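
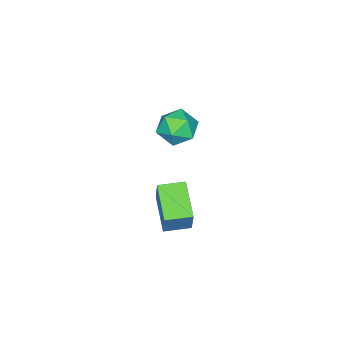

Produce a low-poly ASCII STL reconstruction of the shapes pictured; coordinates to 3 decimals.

solid 
facet normal -0.240 0.916 0.323
outer loop
vertex -2.777 1.233 -0.58
vertex -3.66 0.908 -0.314
vertex -2.916 0.879 0.321
endloop
endfacet
facet normal 0.461 0.799 0.385
outer loop
vertex -2.777 1.233 -0.58
vertex -2.916 0.879 0.321
vertex -2.105 0.65 -0.175
endloop
endfacet
facet normal 0.718 0.645 -0.262
outer loop
vertex -2.777 1.233 -0.58
vertex -2.105 0.65 -0.175
vertex -2.347 0.537 -1.116
endloop
endfacet
facet normal 0.175 0.666 -0.725
outer loop
vertex -2.777 1.233 -0.58
vertex -2.347 0.537 -1.116
vertex -3.308 0.697 -1.201
endloop
endfacet
facet normal -0.416 0.833 -0.363
outer loop
vertex -2.777 1.233 -0.58
vertex -3.308 0.697 -1.201
vertex -3.66 0.908 -0.314
endloop
endfacet
facet normal 0.554 0.225 0.801
outer loop
vertex -2.105 0.65 -0.175
vertex -2.916 0.879 0.321
vertex -2.572 -0.037 0.341
endloop
endfacet
facet normal -0.581 0.414 0.700
outer loop
vertex -2.916 0.879 0.321
vertex -3.66 0.908 -0.314
vertex -3.533 0.123 0.256
endloop
endfacet
facet normal -0.867 0.281 -0.411
outer loop
vertex -3.66 0.908 -0.314
vertex -3.308 0.697 -1.201
vertex -3.775 0.01 -0.685
endloop
endfacet
facet normal 0.090 0.012 -0.996
outer loop
vertex -3.308 0.697 -1.201
vertex -2.347 0.537 -1.116
vertex -2.964 -0.219 -1.181
endloop
endfacet
facet normal 0.969 -0.022 -0.247
outer loop
vertex -2.347 0.537 -1.116
vertex -2.105 0.65 -0.175
vertex -2.22 -0.248 -0.546
endloop
endfacet
facet normal -0.175 -0.666 0.725
outer loop
vertex -3.103 -0.573 -0.28
vertex -2.572 -0.037 0.341
vertex -3.533 0.123 0.256
endloop
endfacet
facet normal -0.718 -0.645 0.262
outer loop
vertex -3.103 -0.573 -0.28
vertex -3.533 0.123 0.256
vertex -3.775 0.01 -0.685
endloop
endfacet
facet normal -0.461 -0.799 -0.385
outer loop
vertex -3.103 -0.573 -0.28
vertex -3.775 0.01 -0.685
vertex -2.964 -0.219 -1.181
endloop
endfacet
facet normal 0.240 -0.916 -0.323
outer loop
vertex -3.103 -0.573 -0.28
vertex -2.964 -0.219 -1.181
vertex -2.22 -0.248 -0.546
endloop
endfacet
facet normal 0.416 -0.833 0.363
outer loop
vertex -3.103 -0.573 -0.28
vertex -2.22 -0.248 -0.546
vertex -2.572 -0.037 0.341
endloop
endfacet
facet normal -0.090 -0.012 0.996
outer loop
vertex -3.533 0.123 0.256
vertex -2.572 -0.037 0.341
vertex -2.916 0.879 0.321
endloop
endfacet
facet normal -0.969 0.022 0.247
outer loop
vertex -3.775 0.01 -0.685
vertex -3.533 0.123 0.256
vertex -3.66 0.908 -0.314
endloop
endfacet
facet normal -0.554 -0.225 -0.801
outer loop
vertex -2.964 -0.219 -1.181
vertex -3.775 0.01 -0.685
vertex -3.308 0.697 -1.201
endloop
endfacet
facet normal 0.581 -0.414 -0.700
outer loop
vertex -2.22 -0.248 -0.546
vertex -2.964 -0.219 -1.181
vertex -2.347 0.537 -1.116
endloop
endfacet
facet normal 0.867 -0.281 0.411
outer loop
vertex -2.572 -0.037 0.341
vertex -2.22 -0.248 -0.546
vertex -2.105 0.65 -0.175
endloop
endfacet
facet normal -0.637 -0.652 0.412
outer loop
vertex 1.854 2.73 0.814
vertex 1.058 3.531 0.851
vertex 1.387 2.328 -0.542
endloop
endfacet
facet normal 0.705 -0.709 -0.033
outer loop
vertex 2.482 3.449 -1.251
vertex 1.854 2.73 0.814
vertex 1.387 2.328 -0.542
endloop
endfacet
facet normal -0.637 -0.652 0.412
outer loop
vertex 1.387 2.328 -0.542
vertex 1.058 3.531 0.851
vertex 0.591 3.129 -0.505
endloop
endfacet
facet normal -0.314 -0.270 -0.910
outer loop
vertex 0.591 3.129 -0.505
vertex 2.482 3.449 -1.251
vertex 1.387 2.328 -0.542
endloop
endfacet
facet normal 0.314 0.270 0.910
outer loop
vertex 1.854 2.73 0.814
vertex 2.153 4.652 0.142
vertex 1.058 3.531 0.851
endloop
endfacet
facet normal 0.705 -0.709 -0.033
outer loop
vertex 2.949 3.851 0.105
vertex 1.854 2.73 0.814
vertex 2.482 3.449 -1.251
endloop
endfacet
facet normal 0.314 0.270 0.910
outer loop
vertex 2.949 3.851 0.105
vertex 2.153 4.652 0.142
vertex 1.854 2.73 0.814
endloop
endfacet
facet normal -0.705 0.709 0.033
outer loop
vertex 1.058 3.531 0.851
vertex 2.153 4.652 0.142
vertex 0.591 3.129 -0.505
endloop
endfacet
facet normal -0.314 -0.270 -0.910
outer loop
vertex 1.686 4.25 -1.214
vertex 2.482 3.449 -1.251
vertex 0.591 3.129 -0.505
endloop
endfacet
facet normal -0.705 0.709 0.033
outer loop
vertex 0.591 3.129 -0.505
vertex 2.153 4.652 0.142
vertex 1.686 4.25 -1.214
endloop
endfacet
facet normal 0.637 0.652 -0.412
outer loop
vertex 1.686 4.25 -1.214
vertex 2.949 3.851 0.105
vertex 2.482 3.449 -1.251
endloop
endfacet
facet normal 0.637 0.652 -0.412
outer loop
vertex 2.153 4.652 0.142
vertex 2.949 3.851 0.105
vertex 1.686 4.25 -1.214
endloop
endfacet

endsolid


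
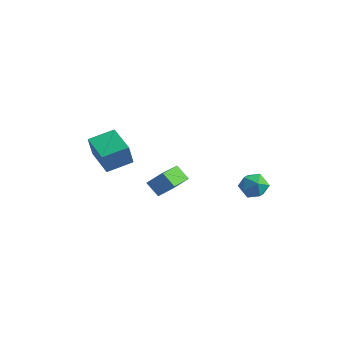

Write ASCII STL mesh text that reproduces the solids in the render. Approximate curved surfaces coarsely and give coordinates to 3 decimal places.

solid 
facet normal -0.493 -0.839 -0.230
outer loop
vertex -2.374 -1.512 2.479
vertex -3.958 -0.65 2.726
vertex -2.381 -1.149 1.169
endloop
endfacet
facet normal 0.870 -0.474 -0.136
outer loop
vertex -1.642 0.11 1.514
vertex -2.374 -1.512 2.479
vertex -2.381 -1.149 1.169
endloop
endfacet
facet normal -0.493 -0.839 -0.230
outer loop
vertex -2.381 -1.149 1.169
vertex -3.958 -0.65 2.726
vertex -3.965 -0.287 1.416
endloop
endfacet
facet normal -0.005 0.267 -0.964
outer loop
vertex -3.965 -0.287 1.416
vertex -1.642 0.11 1.514
vertex -2.381 -1.149 1.169
endloop
endfacet
facet normal 0.005 -0.267 0.964
outer loop
vertex -2.374 -1.512 2.479
vertex -3.219 0.609 3.071
vertex -3.958 -0.65 2.726
endloop
endfacet
facet normal 0.870 -0.474 -0.136
outer loop
vertex -1.635 -0.253 2.824
vertex -2.374 -1.512 2.479
vertex -1.642 0.11 1.514
endloop
endfacet
facet normal 0.005 -0.267 0.964
outer loop
vertex -1.635 -0.253 2.824
vertex -3.219 0.609 3.071
vertex -2.374 -1.512 2.479
endloop
endfacet
facet normal -0.870 0.474 0.136
outer loop
vertex -3.958 -0.65 2.726
vertex -3.219 0.609 3.071
vertex -3.965 -0.287 1.416
endloop
endfacet
facet normal -0.005 0.267 -0.964
outer loop
vertex -3.226 0.972 1.761
vertex -1.642 0.11 1.514
vertex -3.965 -0.287 1.416
endloop
endfacet
facet normal -0.870 0.474 0.136
outer loop
vertex -3.965 -0.287 1.416
vertex -3.219 0.609 3.071
vertex -3.226 0.972 1.761
endloop
endfacet
facet normal 0.493 0.839 0.230
outer loop
vertex -3.226 0.972 1.761
vertex -1.635 -0.253 2.824
vertex -1.642 0.11 1.514
endloop
endfacet
facet normal 0.493 0.839 0.230
outer loop
vertex -3.219 0.609 3.071
vertex -1.635 -0.253 2.824
vertex -3.226 0.972 1.761
endloop
endfacet
facet normal 0.447 0.799 0.403
outer loop
vertex 3.814 3.807 0.268
vertex 3.865 3.397 1.025
vertex 4.506 3.327 0.453
endloop
endfacet
facet normal 0.597 0.747 -0.294
outer loop
vertex 3.814 3.807 0.268
vertex 4.506 3.327 0.453
vertex 4.157 3.296 -0.335
endloop
endfacet
facet normal -0.020 0.757 -0.653
outer loop
vertex 3.814 3.807 0.268
vertex 4.157 3.296 -0.335
vertex 3.301 3.347 -0.25
endloop
endfacet
facet normal -0.550 0.816 -0.179
outer loop
vertex 3.814 3.807 0.268
vertex 3.301 3.347 -0.25
vertex 3.12 3.41 0.591
endloop
endfacet
facet normal -0.261 0.841 0.473
outer loop
vertex 3.814 3.807 0.268
vertex 3.12 3.41 0.591
vertex 3.865 3.397 1.025
endloop
endfacet
facet normal 0.907 0.114 -0.406
outer loop
vertex 4.157 3.296 -0.335
vertex 4.506 3.327 0.453
vertex 4.42 2.57 0.049
endloop
endfacet
facet normal 0.665 0.198 0.721
outer loop
vertex 4.506 3.327 0.453
vertex 3.865 3.397 1.025
vertex 4.239 2.633 0.89
endloop
endfacet
facet normal -0.482 0.267 0.835
outer loop
vertex 3.865 3.397 1.025
vertex 3.12 3.41 0.591
vertex 3.383 2.684 0.975
endloop
endfacet
facet normal -0.949 0.226 -0.221
outer loop
vertex 3.12 3.41 0.591
vertex 3.301 3.347 -0.25
vertex 3.034 2.653 0.187
endloop
endfacet
facet normal -0.090 0.130 -0.987
outer loop
vertex 3.301 3.347 -0.25
vertex 4.157 3.296 -0.335
vertex 3.675 2.583 -0.385
endloop
endfacet
facet normal 0.550 -0.816 0.179
outer loop
vertex 3.726 2.173 0.372
vertex 4.42 2.57 0.049
vertex 4.239 2.633 0.89
endloop
endfacet
facet normal 0.020 -0.757 0.653
outer loop
vertex 3.726 2.173 0.372
vertex 4.239 2.633 0.89
vertex 3.383 2.684 0.975
endloop
endfacet
facet normal -0.597 -0.747 0.294
outer loop
vertex 3.726 2.173 0.372
vertex 3.383 2.684 0.975
vertex 3.034 2.653 0.187
endloop
endfacet
facet normal -0.447 -0.799 -0.403
outer loop
vertex 3.726 2.173 0.372
vertex 3.034 2.653 0.187
vertex 3.675 2.583 -0.385
endloop
endfacet
facet normal 0.261 -0.841 -0.473
outer loop
vertex 3.726 2.173 0.372
vertex 3.675 2.583 -0.385
vertex 4.42 2.57 0.049
endloop
endfacet
facet normal 0.949 -0.226 0.221
outer loop
vertex 4.239 2.633 0.89
vertex 4.42 2.57 0.049
vertex 4.506 3.327 0.453
endloop
endfacet
facet normal 0.090 -0.130 0.987
outer loop
vertex 3.383 2.684 0.975
vertex 4.239 2.633 0.89
vertex 3.865 3.397 1.025
endloop
endfacet
facet normal -0.907 -0.114 0.406
outer loop
vertex 3.034 2.653 0.187
vertex 3.383 2.684 0.975
vertex 3.12 3.41 0.591
endloop
endfacet
facet normal -0.665 -0.198 -0.721
outer loop
vertex 3.675 2.583 -0.385
vertex 3.034 2.653 0.187
vertex 3.301 3.347 -0.25
endloop
endfacet
facet normal 0.482 -0.267 -0.835
outer loop
vertex 4.42 2.57 0.049
vertex 3.675 2.583 -0.385
vertex 4.157 3.296 -0.335
endloop
endfacet
facet normal -0.616 -0.338 -0.712
outer loop
vertex 0.046 -1.045 1.312
vertex -0.256 0.599 0.793
vertex 0.814 -1.104 0.676
endloop
endfacet
facet normal 0.173 -0.939 0.296
outer loop
vertex 1.516 -0.719 1.487
vertex 0.046 -1.045 1.312
vertex 0.814 -1.104 0.676
endloop
endfacet
facet normal -0.616 -0.338 -0.711
outer loop
vertex 0.814 -1.104 0.676
vertex -0.256 0.599 0.793
vertex 0.512 0.539 0.156
endloop
endfacet
facet normal 0.769 -0.060 -0.637
outer loop
vertex 0.512 0.539 0.156
vertex 1.516 -0.719 1.487
vertex 0.814 -1.104 0.676
endloop
endfacet
facet normal -0.769 0.060 0.637
outer loop
vertex 0.046 -1.045 1.312
vertex 0.446 0.984 1.604
vertex -0.256 0.599 0.793
endloop
endfacet
facet normal 0.173 -0.939 0.297
outer loop
vertex 0.748 -0.659 2.124
vertex 0.046 -1.045 1.312
vertex 1.516 -0.719 1.487
endloop
endfacet
facet normal -0.769 0.060 0.636
outer loop
vertex 0.748 -0.659 2.124
vertex 0.446 0.984 1.604
vertex 0.046 -1.045 1.312
endloop
endfacet
facet normal -0.173 0.939 -0.297
outer loop
vertex -0.256 0.599 0.793
vertex 0.446 0.984 1.604
vertex 0.512 0.539 0.156
endloop
endfacet
facet normal 0.769 -0.060 -0.636
outer loop
vertex 1.214 0.925 0.968
vertex 1.516 -0.719 1.487
vertex 0.512 0.539 0.156
endloop
endfacet
facet normal -0.173 0.939 -0.297
outer loop
vertex 0.512 0.539 0.156
vertex 0.446 0.984 1.604
vertex 1.214 0.925 0.968
endloop
endfacet
facet normal 0.616 0.338 0.711
outer loop
vertex 1.214 0.925 0.968
vertex 0.748 -0.659 2.124
vertex 1.516 -0.719 1.487
endloop
endfacet
facet normal 0.615 0.338 0.712
outer loop
vertex 0.446 0.984 1.604
vertex 0.748 -0.659 2.124
vertex 1.214 0.925 0.968
endloop
endfacet

endsolid


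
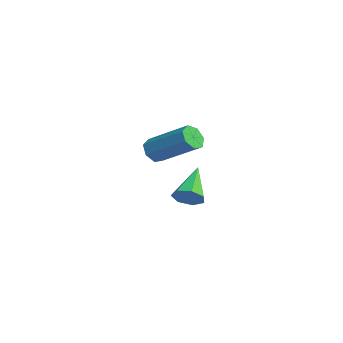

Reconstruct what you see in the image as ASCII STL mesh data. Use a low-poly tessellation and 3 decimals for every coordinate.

solid 
facet normal 0.708 -0.384 -0.593
outer loop
vertex -2.049 -0.143 -0.142
vertex -2.439 -0.61 -0.305
vertex -2.363 -0.047 -0.579
endloop
endfacet
facet normal 0.161 0.982 0.100
outer loop
vertex -2.049 -0.143 -0.142
vertex -2.363 -0.047 -0.579
vertex -3.621 0.03 0.685
endloop
endfacet
facet normal 0.707 -0.384 -0.593
outer loop
vertex -2.363 -0.047 -0.579
vertex -2.439 -0.61 -0.305
vertex -2.735 -0.375 -0.81
endloop
endfacet
facet normal -0.411 0.788 -0.457
outer loop
vertex -2.363 -0.047 -0.579
vertex -2.735 -0.375 -0.81
vertex -3.621 0.03 0.685
endloop
endfacet
facet normal 0.708 -0.383 -0.593
outer loop
vertex -2.735 -0.375 -0.81
vertex -2.439 -0.61 -0.305
vertex -2.883 -0.88 -0.661
endloop
endfacet
facet normal -0.845 0.093 -0.526
outer loop
vertex -2.735 -0.375 -0.81
vertex -2.883 -0.88 -0.661
vertex -3.621 0.03 0.685
endloop
endfacet
facet normal 0.708 -0.382 -0.593
outer loop
vertex -2.883 -0.88 -0.661
vertex -2.439 -0.61 -0.305
vertex -2.697 -1.181 -0.245
endloop
endfacet
facet normal -0.814 -0.579 -0.055
outer loop
vertex -2.883 -0.88 -0.661
vertex -2.697 -1.181 -0.245
vertex -3.621 0.03 0.685
endloop
endfacet
facet normal 0.709 -0.383 -0.593
outer loop
vertex -2.697 -1.181 -0.245
vertex -2.439 -0.61 -0.305
vertex -2.317 -1.052 0.126
endloop
endfacet
facet normal -0.342 -0.722 0.601
outer loop
vertex -2.697 -1.181 -0.245
vertex -2.317 -1.052 0.126
vertex -3.621 0.03 0.685
endloop
endfacet
facet normal 0.708 -0.383 -0.594
outer loop
vertex -2.317 -1.052 0.126
vertex -2.439 -0.61 -0.305
vertex -2.028 -0.59 0.172
endloop
endfacet
facet normal 0.216 -0.230 0.949
outer loop
vertex -2.317 -1.052 0.126
vertex -2.028 -0.59 0.172
vertex -3.621 0.03 0.685
endloop
endfacet
facet normal 0.707 -0.384 -0.594
outer loop
vertex -2.028 -0.59 0.172
vertex -2.439 -0.61 -0.305
vertex -2.049 -0.143 -0.142
endloop
endfacet
facet normal 0.440 0.530 0.725
outer loop
vertex -2.028 -0.59 0.172
vertex -2.049 -0.143 -0.142
vertex -3.621 0.03 0.685
endloop
endfacet
facet normal -0.598 -0.616 -0.513
outer loop
vertex 1.029 -2.57 2.89
vertex 0.653 -2.512 3.259
vertex 0.733 -2.225 2.821
endloop
endfacet
facet normal 0.477 0.240 -0.846
outer loop
vertex 1.029 -2.57 2.89
vertex 0.733 -2.225 2.821
vertex 2.083 -1.486 3.792
endloop
endfacet
facet normal 0.476 0.241 -0.846
outer loop
vertex 2.083 -1.486 3.792
vertex 0.733 -2.225 2.821
vertex 1.786 -1.141 3.723
endloop
endfacet
facet normal 0.598 0.617 0.512
outer loop
vertex 2.083 -1.486 3.792
vertex 1.786 -1.141 3.723
vertex 1.707 -1.428 4.161
endloop
endfacet
facet normal -0.599 -0.615 -0.513
outer loop
vertex 0.733 -2.225 2.821
vertex 0.653 -2.512 3.259
vertex 0.377 -2.096 3.082
endloop
endfacet
facet normal -0.206 0.736 -0.645
outer loop
vertex 0.733 -2.225 2.821
vertex 0.377 -2.096 3.082
vertex 1.786 -1.141 3.723
endloop
endfacet
facet normal -0.206 0.736 -0.645
outer loop
vertex 1.786 -1.141 3.723
vertex 0.377 -2.096 3.082
vertex 1.43 -1.012 3.984
endloop
endfacet
facet normal 0.599 0.616 0.512
outer loop
vertex 1.786 -1.141 3.723
vertex 1.43 -1.012 3.984
vertex 1.707 -1.428 4.161
endloop
endfacet
facet normal -0.599 -0.615 -0.512
outer loop
vertex 0.377 -2.096 3.082
vertex 0.653 -2.512 3.259
vertex 0.229 -2.28 3.476
endloop
endfacet
facet normal -0.734 0.678 0.041
outer loop
vertex 0.377 -2.096 3.082
vertex 0.229 -2.28 3.476
vertex 1.43 -1.012 3.984
endloop
endfacet
facet normal -0.734 0.678 0.044
outer loop
vertex 1.43 -1.012 3.984
vertex 0.229 -2.28 3.476
vertex 1.283 -1.197 4.378
endloop
endfacet
facet normal 0.598 0.616 0.512
outer loop
vertex 1.43 -1.012 3.984
vertex 1.283 -1.197 4.378
vertex 1.707 -1.428 4.161
endloop
endfacet
facet normal -0.599 -0.615 -0.513
outer loop
vertex 0.229 -2.28 3.476
vertex 0.653 -2.512 3.259
vertex 0.4 -2.639 3.707
endloop
endfacet
facet normal -0.709 0.110 0.696
outer loop
vertex 0.229 -2.28 3.476
vertex 0.4 -2.639 3.707
vertex 1.283 -1.197 4.378
endloop
endfacet
facet normal -0.709 0.110 0.696
outer loop
vertex 1.283 -1.197 4.378
vertex 0.4 -2.639 3.707
vertex 1.454 -1.555 4.609
endloop
endfacet
facet normal 0.598 0.616 0.512
outer loop
vertex 1.283 -1.197 4.378
vertex 1.454 -1.555 4.609
vertex 1.707 -1.428 4.161
endloop
endfacet
facet normal -0.598 -0.616 -0.512
outer loop
vertex 0.4 -2.639 3.707
vertex 0.653 -2.512 3.259
vertex 0.762 -2.902 3.601
endloop
endfacet
facet normal -0.151 -0.541 0.827
outer loop
vertex 0.4 -2.639 3.707
vertex 0.762 -2.902 3.601
vertex 1.454 -1.555 4.609
endloop
endfacet
facet normal -0.151 -0.542 0.827
outer loop
vertex 1.454 -1.555 4.609
vertex 0.762 -2.902 3.601
vertex 1.816 -1.819 4.502
endloop
endfacet
facet normal 0.600 0.614 0.513
outer loop
vertex 1.454 -1.555 4.609
vertex 1.816 -1.819 4.502
vertex 1.707 -1.428 4.161
endloop
endfacet
facet normal -0.598 -0.616 -0.512
outer loop
vertex 0.762 -2.902 3.601
vertex 0.653 -2.512 3.259
vertex 1.042 -2.871 3.237
endloop
endfacet
facet normal 0.521 -0.785 0.334
outer loop
vertex 0.762 -2.902 3.601
vertex 1.042 -2.871 3.237
vertex 1.816 -1.819 4.502
endloop
endfacet
facet normal 0.521 -0.785 0.335
outer loop
vertex 1.816 -1.819 4.502
vertex 1.042 -2.871 3.237
vertex 2.096 -1.788 4.139
endloop
endfacet
facet normal 0.598 0.615 0.514
outer loop
vertex 1.816 -1.819 4.502
vertex 2.096 -1.788 4.139
vertex 1.707 -1.428 4.161
endloop
endfacet
facet normal -0.598 -0.616 -0.512
outer loop
vertex 1.042 -2.871 3.237
vertex 0.653 -2.512 3.259
vertex 1.029 -2.57 2.89
endloop
endfacet
facet normal 0.800 -0.438 -0.410
outer loop
vertex 1.042 -2.871 3.237
vertex 1.029 -2.57 2.89
vertex 2.096 -1.788 4.139
endloop
endfacet
facet normal 0.800 -0.437 -0.410
outer loop
vertex 2.096 -1.788 4.139
vertex 1.029 -2.57 2.89
vertex 2.083 -1.486 3.792
endloop
endfacet
facet normal 0.598 0.615 0.513
outer loop
vertex 2.096 -1.788 4.139
vertex 2.083 -1.486 3.792
vertex 1.707 -1.428 4.161
endloop
endfacet

endsolid


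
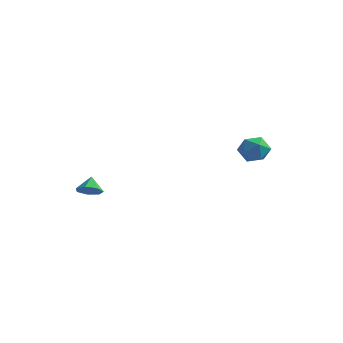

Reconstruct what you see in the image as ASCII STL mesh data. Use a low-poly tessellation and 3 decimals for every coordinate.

solid 
facet normal -0.877 -0.068 0.476
outer loop
vertex 2.215 4.223 -1.007
vertex 2.022 3.39 -1.482
vertex 2.49 3.366 -0.624
endloop
endfacet
facet normal -0.392 0.267 0.880
outer loop
vertex 2.215 4.223 -1.007
vertex 2.49 3.366 -0.624
vertex 3.094 4.134 -0.588
endloop
endfacet
facet normal -0.163 0.839 0.520
outer loop
vertex 2.215 4.223 -1.007
vertex 3.094 4.134 -0.588
vertex 2.999 4.633 -1.423
endloop
endfacet
facet normal -0.505 0.857 -0.106
outer loop
vertex 2.215 4.223 -1.007
vertex 2.999 4.633 -1.423
vertex 2.336 4.174 -1.976
endloop
endfacet
facet normal -0.946 0.295 -0.133
outer loop
vertex 2.215 4.223 -1.007
vertex 2.336 4.174 -1.976
vertex 2.022 3.39 -1.482
endloop
endfacet
facet normal 0.162 -0.173 0.972
outer loop
vertex 3.094 4.134 -0.588
vertex 2.49 3.366 -0.624
vertex 3.444 3.246 -0.804
endloop
endfacet
facet normal -0.621 -0.716 0.319
outer loop
vertex 2.49 3.366 -0.624
vertex 2.022 3.39 -1.482
vertex 2.781 2.787 -1.357
endloop
endfacet
facet normal -0.734 -0.127 -0.668
outer loop
vertex 2.022 3.39 -1.482
vertex 2.336 4.174 -1.976
vertex 2.686 3.286 -2.192
endloop
endfacet
facet normal -0.020 0.781 -0.625
outer loop
vertex 2.336 4.174 -1.976
vertex 2.999 4.633 -1.423
vertex 3.29 4.054 -2.156
endloop
endfacet
facet normal 0.533 0.752 0.388
outer loop
vertex 2.999 4.633 -1.423
vertex 3.094 4.134 -0.588
vertex 3.758 4.03 -1.298
endloop
endfacet
facet normal 0.505 -0.857 0.106
outer loop
vertex 3.565 3.197 -1.773
vertex 3.444 3.246 -0.804
vertex 2.781 2.787 -1.357
endloop
endfacet
facet normal 0.163 -0.839 -0.520
outer loop
vertex 3.565 3.197 -1.773
vertex 2.781 2.787 -1.357
vertex 2.686 3.286 -2.192
endloop
endfacet
facet normal 0.392 -0.267 -0.880
outer loop
vertex 3.565 3.197 -1.773
vertex 2.686 3.286 -2.192
vertex 3.29 4.054 -2.156
endloop
endfacet
facet normal 0.877 0.068 -0.476
outer loop
vertex 3.565 3.197 -1.773
vertex 3.29 4.054 -2.156
vertex 3.758 4.03 -1.298
endloop
endfacet
facet normal 0.946 -0.295 0.133
outer loop
vertex 3.565 3.197 -1.773
vertex 3.758 4.03 -1.298
vertex 3.444 3.246 -0.804
endloop
endfacet
facet normal 0.020 -0.781 0.625
outer loop
vertex 2.781 2.787 -1.357
vertex 3.444 3.246 -0.804
vertex 2.49 3.366 -0.624
endloop
endfacet
facet normal -0.533 -0.752 -0.388
outer loop
vertex 2.686 3.286 -2.192
vertex 2.781 2.787 -1.357
vertex 2.022 3.39 -1.482
endloop
endfacet
facet normal -0.162 0.173 -0.972
outer loop
vertex 3.29 4.054 -2.156
vertex 2.686 3.286 -2.192
vertex 2.336 4.174 -1.976
endloop
endfacet
facet normal 0.621 0.716 -0.319
outer loop
vertex 3.758 4.03 -1.298
vertex 3.29 4.054 -2.156
vertex 2.999 4.633 -1.423
endloop
endfacet
facet normal 0.734 0.127 0.668
outer loop
vertex 3.444 3.246 -0.804
vertex 3.758 4.03 -1.298
vertex 3.094 4.134 -0.588
endloop
endfacet
facet normal 0.257 -0.620 -0.741
outer loop
vertex -2.19 -3.348 -3.109
vertex -2.869 -3.666 -3.078
vertex -2.645 -3.081 -3.49
endloop
endfacet
facet normal 0.414 0.900 0.136
outer loop
vertex -2.19 -3.348 -3.109
vertex -2.645 -3.081 -3.49
vertex -3.131 -3.034 -2.322
endloop
endfacet
facet normal 0.258 -0.620 -0.741
outer loop
vertex -2.645 -3.081 -3.49
vertex -2.869 -3.666 -3.078
vertex -3.268 -3.255 -3.561
endloop
endfacet
facet normal -0.251 0.957 -0.143
outer loop
vertex -2.645 -3.081 -3.49
vertex -3.268 -3.255 -3.561
vertex -3.131 -3.034 -2.322
endloop
endfacet
facet normal 0.257 -0.621 -0.741
outer loop
vertex -3.268 -3.255 -3.561
vertex -2.869 -3.666 -3.078
vertex -3.591 -3.738 -3.268
endloop
endfacet
facet normal -0.833 0.553 -0.007
outer loop
vertex -3.268 -3.255 -3.561
vertex -3.591 -3.738 -3.268
vertex -3.131 -3.034 -2.322
endloop
endfacet
facet normal 0.257 -0.619 -0.742
outer loop
vertex -3.591 -3.738 -3.268
vertex -2.869 -3.666 -3.078
vertex -3.369 -4.168 -2.832
endloop
endfacet
facet normal -0.896 -0.012 0.444
outer loop
vertex -3.591 -3.738 -3.268
vertex -3.369 -4.168 -2.832
vertex -3.131 -3.034 -2.322
endloop
endfacet
facet normal 0.258 -0.620 -0.741
outer loop
vertex -3.369 -4.168 -2.832
vertex -2.869 -3.666 -3.078
vertex -2.771 -4.219 -2.581
endloop
endfacet
facet normal -0.390 -0.308 0.868
outer loop
vertex -3.369 -4.168 -2.832
vertex -2.771 -4.219 -2.581
vertex -3.131 -3.034 -2.322
endloop
endfacet
facet normal 0.258 -0.620 -0.741
outer loop
vertex -2.771 -4.219 -2.581
vertex -2.869 -3.666 -3.078
vertex -2.246 -3.854 -2.704
endloop
endfacet
facet normal 0.302 -0.115 0.946
outer loop
vertex -2.771 -4.219 -2.581
vertex -2.246 -3.854 -2.704
vertex -3.131 -3.034 -2.322
endloop
endfacet
facet normal 0.257 -0.621 -0.740
outer loop
vertex -2.246 -3.854 -2.704
vertex -2.869 -3.666 -3.078
vertex -2.19 -3.348 -3.109
endloop
endfacet
facet normal 0.660 0.423 0.620
outer loop
vertex -2.246 -3.854 -2.704
vertex -2.19 -3.348 -3.109
vertex -3.131 -3.034 -2.322
endloop
endfacet

endsolid


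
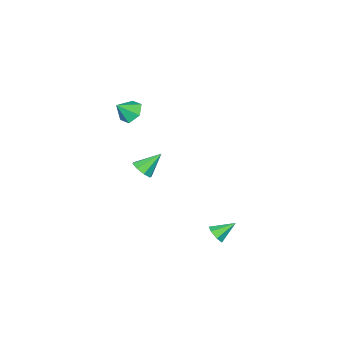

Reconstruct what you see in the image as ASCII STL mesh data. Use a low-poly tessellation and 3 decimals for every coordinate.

solid 
facet normal -0.692 0.239 -0.682
outer loop
vertex -1.398 -2.886 0.786
vertex -1.903 -3.275 1.162
vertex -1.802 -2.557 1.311
endloop
endfacet
facet normal 0.764 0.613 0.204
outer loop
vertex -1.398 -2.886 0.786
vertex -1.802 -2.557 1.311
vertex -1.177 -3.525 1.878
endloop
endfacet
facet normal -0.692 0.239 -0.682
outer loop
vertex -1.802 -2.557 1.311
vertex -1.903 -3.275 1.162
vertex -2.307 -2.946 1.687
endloop
endfacet
facet normal 0.158 0.573 0.804
outer loop
vertex -1.802 -2.557 1.311
vertex -2.307 -2.946 1.687
vertex -1.177 -3.525 1.878
endloop
endfacet
facet normal -0.692 0.239 -0.682
outer loop
vertex -2.307 -2.946 1.687
vertex -1.903 -3.275 1.162
vertex -2.408 -3.664 1.538
endloop
endfacet
facet normal -0.245 -0.164 0.955
outer loop
vertex -2.307 -2.946 1.687
vertex -2.408 -3.664 1.538
vertex -1.177 -3.525 1.878
endloop
endfacet
facet normal -0.692 0.239 -0.682
outer loop
vertex -2.408 -3.664 1.538
vertex -1.903 -3.275 1.162
vertex -2.004 -3.993 1.013
endloop
endfacet
facet normal -0.043 -0.861 0.507
outer loop
vertex -2.408 -3.664 1.538
vertex -2.004 -3.993 1.013
vertex -1.177 -3.525 1.878
endloop
endfacet
facet normal -0.692 0.239 -0.682
outer loop
vertex -2.004 -3.993 1.013
vertex -1.903 -3.275 1.162
vertex -1.499 -3.604 0.637
endloop
endfacet
facet normal 0.563 -0.821 -0.094
outer loop
vertex -2.004 -3.993 1.013
vertex -1.499 -3.604 0.637
vertex -1.177 -3.525 1.878
endloop
endfacet
facet normal -0.692 0.239 -0.682
outer loop
vertex -1.499 -3.604 0.637
vertex -1.903 -3.275 1.162
vertex -1.398 -2.886 0.786
endloop
endfacet
facet normal 0.966 -0.085 -0.245
outer loop
vertex -1.499 -3.604 0.637
vertex -1.398 -2.886 0.786
vertex -1.177 -3.525 1.878
endloop
endfacet
facet normal 0.680 -0.293 -0.672
outer loop
vertex -1.717 -3.021 -2.4
vertex -2.021 -2.663 -2.864
vertex -1.54 -2.549 -2.427
endloop
endfacet
facet normal 0.315 -0.064 0.947
outer loop
vertex -1.717 -3.021 -2.4
vertex -1.54 -2.549 -2.427
vertex -2.959 -2.257 -1.936
endloop
endfacet
facet normal 0.680 -0.293 -0.672
outer loop
vertex -1.54 -2.549 -2.427
vertex -2.021 -2.663 -2.864
vertex -1.644 -2.144 -2.709
endloop
endfacet
facet normal 0.370 0.593 0.715
outer loop
vertex -1.54 -2.549 -2.427
vertex -1.644 -2.144 -2.709
vertex -2.959 -2.257 -1.936
endloop
endfacet
facet normal 0.680 -0.293 -0.672
outer loop
vertex -1.644 -2.144 -2.709
vertex -2.021 -2.663 -2.864
vertex -1.969 -2.042 -3.082
endloop
endfacet
facet normal 0.048 0.973 0.224
outer loop
vertex -1.644 -2.144 -2.709
vertex -1.969 -2.042 -3.082
vertex -2.959 -2.257 -1.936
endloop
endfacet
facet normal 0.679 -0.293 -0.673
outer loop
vertex -1.969 -2.042 -3.082
vertex -2.021 -2.663 -2.864
vertex -2.325 -2.304 -3.327
endloop
endfacet
facet normal -0.463 0.853 -0.240
outer loop
vertex -1.969 -2.042 -3.082
vertex -2.325 -2.304 -3.327
vertex -2.959 -2.257 -1.936
endloop
endfacet
facet normal 0.680 -0.292 -0.673
outer loop
vertex -2.325 -2.304 -3.327
vertex -2.021 -2.663 -2.864
vertex -2.502 -2.776 -3.301
endloop
endfacet
facet normal -0.864 0.302 -0.404
outer loop
vertex -2.325 -2.304 -3.327
vertex -2.502 -2.776 -3.301
vertex -2.959 -2.257 -1.936
endloop
endfacet
facet normal 0.680 -0.294 -0.672
outer loop
vertex -2.502 -2.776 -3.301
vertex -2.021 -2.663 -2.864
vertex -2.398 -3.182 -3.018
endloop
endfacet
facet normal -0.919 -0.355 -0.172
outer loop
vertex -2.502 -2.776 -3.301
vertex -2.398 -3.182 -3.018
vertex -2.959 -2.257 -1.936
endloop
endfacet
facet normal 0.680 -0.294 -0.672
outer loop
vertex -2.398 -3.182 -3.018
vertex -2.021 -2.663 -2.864
vertex -2.073 -3.283 -2.645
endloop
endfacet
facet normal -0.596 -0.736 0.320
outer loop
vertex -2.398 -3.182 -3.018
vertex -2.073 -3.283 -2.645
vertex -2.959 -2.257 -1.936
endloop
endfacet
facet normal 0.679 -0.294 -0.672
outer loop
vertex -2.073 -3.283 -2.645
vertex -2.021 -2.663 -2.864
vertex -1.717 -3.021 -2.4
endloop
endfacet
facet normal -0.086 -0.616 0.783
outer loop
vertex -2.073 -3.283 -2.645
vertex -1.717 -3.021 -2.4
vertex -2.959 -2.257 -1.936
endloop
endfacet
facet normal 0.709 -0.424 -0.564
outer loop
vertex -0.476 3.548 -3.168
vertex -0.822 3.536 -3.594
vertex -0.47 3.933 -3.45
endloop
endfacet
facet normal 0.367 0.546 0.753
outer loop
vertex -0.476 3.548 -3.168
vertex -0.47 3.933 -3.45
vertex -1.638 4.024 -2.946
endloop
endfacet
facet normal 0.709 -0.424 -0.564
outer loop
vertex -0.47 3.933 -3.45
vertex -0.822 3.536 -3.594
vertex -0.73 4.019 -3.841
endloop
endfacet
facet normal 0.132 0.983 0.128
outer loop
vertex -0.47 3.933 -3.45
vertex -0.73 4.019 -3.841
vertex -1.638 4.024 -2.946
endloop
endfacet
facet normal 0.709 -0.423 -0.564
outer loop
vertex -0.73 4.019 -3.841
vertex -0.822 3.536 -3.594
vertex -1.059 3.741 -4.046
endloop
endfacet
facet normal -0.415 0.804 -0.425
outer loop
vertex -0.73 4.019 -3.841
vertex -1.059 3.741 -4.046
vertex -1.638 4.024 -2.946
endloop
endfacet
facet normal 0.709 -0.424 -0.564
outer loop
vertex -1.059 3.741 -4.046
vertex -0.822 3.536 -3.594
vertex -1.21 3.309 -3.911
endloop
endfacet
facet normal -0.859 0.147 -0.490
outer loop
vertex -1.059 3.741 -4.046
vertex -1.21 3.309 -3.911
vertex -1.638 4.024 -2.946
endloop
endfacet
facet normal 0.709 -0.423 -0.564
outer loop
vertex -1.21 3.309 -3.911
vertex -0.822 3.536 -3.594
vertex -1.069 3.048 -3.538
endloop
endfacet
facet normal -0.869 -0.495 -0.018
outer loop
vertex -1.21 3.309 -3.911
vertex -1.069 3.048 -3.538
vertex -1.638 4.024 -2.946
endloop
endfacet
facet normal 0.709 -0.423 -0.564
outer loop
vertex -1.069 3.048 -3.538
vertex -0.822 3.536 -3.594
vertex -0.742 3.154 -3.207
endloop
endfacet
facet normal -0.435 -0.639 0.635
outer loop
vertex -1.069 3.048 -3.538
vertex -0.742 3.154 -3.207
vertex -1.638 4.024 -2.946
endloop
endfacet
facet normal 0.709 -0.423 -0.564
outer loop
vertex -0.742 3.154 -3.207
vertex -0.822 3.536 -3.594
vertex -0.476 3.548 -3.168
endloop
endfacet
facet normal 0.115 -0.175 0.978
outer loop
vertex -0.742 3.154 -3.207
vertex -0.476 3.548 -3.168
vertex -1.638 4.024 -2.946
endloop
endfacet

endsolid


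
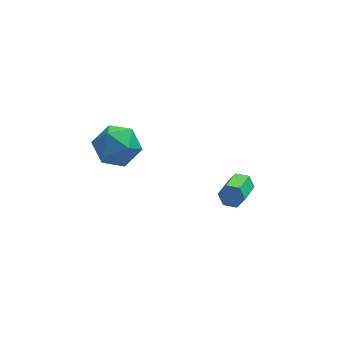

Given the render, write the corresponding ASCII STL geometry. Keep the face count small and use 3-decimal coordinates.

solid 
facet normal -0.622 0.445 0.644
outer loop
vertex -3.431 -2.92 0.77
vertex -2.811 -3.21 1.569
vertex -2.651 -2.289 1.087
endloop
endfacet
facet normal -0.632 0.775 0.012
outer loop
vertex -3.431 -2.92 0.77
vertex -2.651 -2.289 1.087
vertex -2.835 -2.423 0.061
endloop
endfacet
facet normal -0.823 0.298 -0.483
outer loop
vertex -3.431 -2.92 0.77
vertex -2.835 -2.423 0.061
vertex -3.108 -3.427 -0.092
endloop
endfacet
facet normal -0.932 -0.328 -0.156
outer loop
vertex -3.431 -2.92 0.77
vertex -3.108 -3.427 -0.092
vertex -3.093 -3.914 0.84
endloop
endfacet
facet normal -0.807 -0.236 0.541
outer loop
vertex -3.431 -2.92 0.77
vertex -3.093 -3.914 0.84
vertex -2.811 -3.21 1.569
endloop
endfacet
facet normal 0.032 0.990 -0.135
outer loop
vertex -2.835 -2.423 0.061
vertex -2.651 -2.289 1.087
vertex -1.847 -2.406 0.42
endloop
endfacet
facet normal 0.049 0.456 0.888
outer loop
vertex -2.651 -2.289 1.087
vertex -2.811 -3.21 1.569
vertex -1.832 -2.893 1.352
endloop
endfacet
facet normal -0.251 -0.646 0.721
outer loop
vertex -2.811 -3.21 1.569
vertex -3.093 -3.914 0.84
vertex -2.105 -3.897 1.199
endloop
endfacet
facet normal -0.453 -0.793 -0.407
outer loop
vertex -3.093 -3.914 0.84
vertex -3.108 -3.427 -0.092
vertex -2.289 -4.031 0.173
endloop
endfacet
facet normal -0.278 0.218 -0.935
outer loop
vertex -3.108 -3.427 -0.092
vertex -2.835 -2.423 0.061
vertex -2.129 -3.11 -0.309
endloop
endfacet
facet normal 0.932 0.328 0.156
outer loop
vertex -1.509 -3.4 0.49
vertex -1.847 -2.406 0.42
vertex -1.832 -2.893 1.352
endloop
endfacet
facet normal 0.823 -0.298 0.483
outer loop
vertex -1.509 -3.4 0.49
vertex -1.832 -2.893 1.352
vertex -2.105 -3.897 1.199
endloop
endfacet
facet normal 0.632 -0.775 -0.012
outer loop
vertex -1.509 -3.4 0.49
vertex -2.105 -3.897 1.199
vertex -2.289 -4.031 0.173
endloop
endfacet
facet normal 0.622 -0.445 -0.644
outer loop
vertex -1.509 -3.4 0.49
vertex -2.289 -4.031 0.173
vertex -2.129 -3.11 -0.309
endloop
endfacet
facet normal 0.807 0.236 -0.541
outer loop
vertex -1.509 -3.4 0.49
vertex -2.129 -3.11 -0.309
vertex -1.847 -2.406 0.42
endloop
endfacet
facet normal 0.453 0.793 0.407
outer loop
vertex -1.832 -2.893 1.352
vertex -1.847 -2.406 0.42
vertex -2.651 -2.289 1.087
endloop
endfacet
facet normal 0.278 -0.218 0.935
outer loop
vertex -2.105 -3.897 1.199
vertex -1.832 -2.893 1.352
vertex -2.811 -3.21 1.569
endloop
endfacet
facet normal -0.032 -0.990 0.135
outer loop
vertex -2.289 -4.031 0.173
vertex -2.105 -3.897 1.199
vertex -3.093 -3.914 0.84
endloop
endfacet
facet normal -0.049 -0.456 -0.888
outer loop
vertex -2.129 -3.11 -0.309
vertex -2.289 -4.031 0.173
vertex -3.108 -3.427 -0.092
endloop
endfacet
facet normal 0.251 0.646 -0.721
outer loop
vertex -1.847 -2.406 0.42
vertex -2.129 -3.11 -0.309
vertex -2.835 -2.423 0.061
endloop
endfacet
facet normal 0.401 0.803 -0.440
outer loop
vertex 3.022 -2.067 -3.602
vertex 2.678 -2.141 -4.05
vertex 2.51 -1.817 -3.612
endloop
endfacet
facet normal 0.179 0.403 0.898
outer loop
vertex 3.022 -2.067 -3.602
vertex 2.51 -1.817 -3.612
vertex 2.387 -3.345 -2.902
endloop
endfacet
facet normal 0.178 0.403 0.898
outer loop
vertex 2.387 -3.345 -2.902
vertex 2.51 -1.817 -3.612
vertex 1.875 -3.096 -2.912
endloop
endfacet
facet normal -0.400 -0.804 0.441
outer loop
vertex 2.387 -3.345 -2.902
vertex 1.875 -3.096 -2.912
vertex 2.042 -3.419 -3.35
endloop
endfacet
facet normal 0.399 0.804 -0.442
outer loop
vertex 2.51 -1.817 -3.612
vertex 2.678 -2.141 -4.05
vertex 2.165 -1.892 -4.06
endloop
endfacet
facet normal -0.690 0.580 0.434
outer loop
vertex 2.51 -1.817 -3.612
vertex 2.165 -1.892 -4.06
vertex 1.875 -3.096 -2.912
endloop
endfacet
facet normal -0.688 0.581 0.435
outer loop
vertex 1.875 -3.096 -2.912
vertex 2.165 -1.892 -4.06
vertex 1.53 -3.17 -3.359
endloop
endfacet
facet normal -0.399 -0.804 0.441
outer loop
vertex 1.875 -3.096 -2.912
vertex 1.53 -3.17 -3.359
vertex 2.042 -3.419 -3.35
endloop
endfacet
facet normal 0.399 0.804 -0.440
outer loop
vertex 2.165 -1.892 -4.06
vertex 2.678 -2.141 -4.05
vertex 2.333 -2.215 -4.498
endloop
endfacet
facet normal -0.868 0.177 -0.464
outer loop
vertex 2.165 -1.892 -4.06
vertex 2.333 -2.215 -4.498
vertex 1.53 -3.17 -3.359
endloop
endfacet
facet normal -0.868 0.178 -0.463
outer loop
vertex 1.53 -3.17 -3.359
vertex 2.333 -2.215 -4.498
vertex 1.698 -3.493 -3.798
endloop
endfacet
facet normal -0.399 -0.805 0.439
outer loop
vertex 1.53 -3.17 -3.359
vertex 1.698 -3.493 -3.798
vertex 2.042 -3.419 -3.35
endloop
endfacet
facet normal 0.400 0.804 -0.441
outer loop
vertex 2.333 -2.215 -4.498
vertex 2.678 -2.141 -4.05
vertex 2.845 -2.464 -4.488
endloop
endfacet
facet normal -0.178 -0.403 -0.898
outer loop
vertex 2.333 -2.215 -4.498
vertex 2.845 -2.464 -4.488
vertex 1.698 -3.493 -3.798
endloop
endfacet
facet normal -0.179 -0.402 -0.898
outer loop
vertex 1.698 -3.493 -3.798
vertex 2.845 -2.464 -4.488
vertex 2.21 -3.743 -3.788
endloop
endfacet
facet normal -0.401 -0.803 0.440
outer loop
vertex 1.698 -3.493 -3.798
vertex 2.21 -3.743 -3.788
vertex 2.042 -3.419 -3.35
endloop
endfacet
facet normal 0.399 0.804 -0.441
outer loop
vertex 2.845 -2.464 -4.488
vertex 2.678 -2.141 -4.05
vertex 3.19 -2.39 -4.041
endloop
endfacet
facet normal 0.688 -0.580 -0.435
outer loop
vertex 2.845 -2.464 -4.488
vertex 3.19 -2.39 -4.041
vertex 2.21 -3.743 -3.788
endloop
endfacet
facet normal 0.689 -0.580 -0.434
outer loop
vertex 2.21 -3.743 -3.788
vertex 3.19 -2.39 -4.041
vertex 2.555 -3.668 -3.34
endloop
endfacet
facet normal -0.399 -0.804 0.442
outer loop
vertex 2.21 -3.743 -3.788
vertex 2.555 -3.668 -3.34
vertex 2.042 -3.419 -3.35
endloop
endfacet
facet normal 0.399 0.805 -0.439
outer loop
vertex 3.19 -2.39 -4.041
vertex 2.678 -2.141 -4.05
vertex 3.022 -2.067 -3.602
endloop
endfacet
facet normal 0.868 -0.178 0.463
outer loop
vertex 3.19 -2.39 -4.041
vertex 3.022 -2.067 -3.602
vertex 2.555 -3.668 -3.34
endloop
endfacet
facet normal 0.868 -0.177 0.464
outer loop
vertex 2.555 -3.668 -3.34
vertex 3.022 -2.067 -3.602
vertex 2.387 -3.345 -2.902
endloop
endfacet
facet normal -0.399 -0.804 0.440
outer loop
vertex 2.555 -3.668 -3.34
vertex 2.387 -3.345 -2.902
vertex 2.042 -3.419 -3.35
endloop
endfacet

endsolid


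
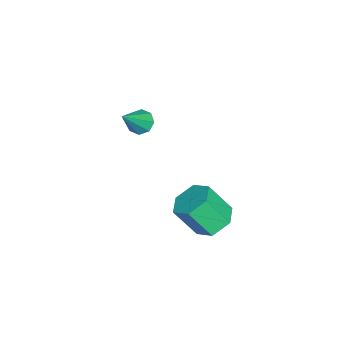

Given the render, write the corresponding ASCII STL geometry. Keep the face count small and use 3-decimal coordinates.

solid 
facet normal -0.040 0.573 -0.819
outer loop
vertex 0.86 0.341 1.297
vertex 0.071 0.294 1.303
vertex 0.435 0.877 1.693
endloop
endfacet
facet normal 0.842 0.460 0.281
outer loop
vertex 0.86 0.341 1.297
vertex 0.435 0.877 1.693
vertex 0.917 -0.467 2.451
endloop
endfacet
facet normal 0.843 0.460 0.280
outer loop
vertex 0.917 -0.467 2.451
vertex 0.435 0.877 1.693
vertex 0.493 0.069 2.847
endloop
endfacet
facet normal 0.040 -0.573 0.819
outer loop
vertex 0.917 -0.467 2.451
vertex 0.493 0.069 2.847
vertex 0.129 -0.514 2.457
endloop
endfacet
facet normal -0.040 0.573 -0.819
outer loop
vertex 0.435 0.877 1.693
vertex 0.071 0.294 1.303
vertex -0.354 0.83 1.699
endloop
endfacet
facet normal -0.044 0.817 0.574
outer loop
vertex 0.435 0.877 1.693
vertex -0.354 0.83 1.699
vertex 0.493 0.069 2.847
endloop
endfacet
facet normal -0.045 0.817 0.575
outer loop
vertex 0.493 0.069 2.847
vertex -0.354 0.83 1.699
vertex -0.296 0.021 2.853
endloop
endfacet
facet normal 0.041 -0.573 0.818
outer loop
vertex 0.493 0.069 2.847
vertex -0.296 0.021 2.853
vertex 0.129 -0.514 2.457
endloop
endfacet
facet normal -0.040 0.573 -0.819
outer loop
vertex -0.354 0.83 1.699
vertex 0.071 0.294 1.303
vertex -0.717 0.247 1.309
endloop
endfacet
facet normal -0.887 0.356 0.294
outer loop
vertex -0.354 0.83 1.699
vertex -0.717 0.247 1.309
vertex -0.296 0.021 2.853
endloop
endfacet
facet normal -0.886 0.357 0.294
outer loop
vertex -0.296 0.021 2.853
vertex -0.717 0.247 1.309
vertex -0.66 -0.561 2.463
endloop
endfacet
facet normal 0.040 -0.574 0.818
outer loop
vertex -0.296 0.021 2.853
vertex -0.66 -0.561 2.463
vertex 0.129 -0.514 2.457
endloop
endfacet
facet normal -0.040 0.573 -0.819
outer loop
vertex -0.717 0.247 1.309
vertex 0.071 0.294 1.303
vertex -0.293 -0.289 0.913
endloop
endfacet
facet normal -0.843 -0.460 -0.280
outer loop
vertex -0.717 0.247 1.309
vertex -0.293 -0.289 0.913
vertex -0.66 -0.561 2.463
endloop
endfacet
facet normal -0.842 -0.461 -0.280
outer loop
vertex -0.66 -0.561 2.463
vertex -0.293 -0.289 0.913
vertex -0.235 -1.097 2.067
endloop
endfacet
facet normal 0.040 -0.573 0.819
outer loop
vertex -0.66 -0.561 2.463
vertex -0.235 -1.097 2.067
vertex 0.129 -0.514 2.457
endloop
endfacet
facet normal -0.041 0.573 -0.818
outer loop
vertex -0.293 -0.289 0.913
vertex 0.071 0.294 1.303
vertex 0.496 -0.241 0.907
endloop
endfacet
facet normal 0.045 -0.817 -0.574
outer loop
vertex -0.293 -0.289 0.913
vertex 0.496 -0.241 0.907
vertex -0.235 -1.097 2.067
endloop
endfacet
facet normal 0.044 -0.817 -0.575
outer loop
vertex -0.235 -1.097 2.067
vertex 0.496 -0.241 0.907
vertex 0.554 -1.05 2.061
endloop
endfacet
facet normal 0.040 -0.573 0.819
outer loop
vertex -0.235 -1.097 2.067
vertex 0.554 -1.05 2.061
vertex 0.129 -0.514 2.457
endloop
endfacet
facet normal -0.040 0.574 -0.818
outer loop
vertex 0.496 -0.241 0.907
vertex 0.071 0.294 1.303
vertex 0.86 0.341 1.297
endloop
endfacet
facet normal 0.886 -0.357 -0.295
outer loop
vertex 0.496 -0.241 0.907
vertex 0.86 0.341 1.297
vertex 0.554 -1.05 2.061
endloop
endfacet
facet normal 0.887 -0.356 -0.293
outer loop
vertex 0.554 -1.05 2.061
vertex 0.86 0.341 1.297
vertex 0.917 -0.467 2.451
endloop
endfacet
facet normal 0.040 -0.573 0.819
outer loop
vertex 0.554 -1.05 2.061
vertex 0.917 -0.467 2.451
vertex 0.129 -0.514 2.457
endloop
endfacet
facet normal -0.616 0.290 -0.732
outer loop
vertex -4.248 -3.494 1.604
vertex -4.497 -3.147 1.951
vertex -4.07 -3.113 1.605
endloop
endfacet
facet normal 0.819 -0.381 -0.430
outer loop
vertex -4.248 -3.494 1.604
vertex -4.07 -3.113 1.605
vertex -3.503 -3.613 3.129
endloop
endfacet
facet normal -0.617 0.288 -0.733
outer loop
vertex -4.07 -3.113 1.605
vertex -4.497 -3.147 1.951
vertex -4.143 -2.751 1.809
endloop
endfacet
facet normal 0.918 0.319 -0.237
outer loop
vertex -4.07 -3.113 1.605
vertex -4.143 -2.751 1.809
vertex -3.503 -3.613 3.129
endloop
endfacet
facet normal -0.617 0.289 -0.732
outer loop
vertex -4.143 -2.751 1.809
vertex -4.497 -3.147 1.951
vertex -4.422 -2.622 2.095
endloop
endfacet
facet normal 0.588 0.778 0.223
outer loop
vertex -4.143 -2.751 1.809
vertex -4.422 -2.622 2.095
vertex -3.503 -3.613 3.129
endloop
endfacet
facet normal -0.616 0.289 -0.733
outer loop
vertex -4.422 -2.622 2.095
vertex -4.497 -3.147 1.951
vertex -4.746 -2.801 2.297
endloop
endfacet
facet normal 0.021 0.731 0.682
outer loop
vertex -4.422 -2.622 2.095
vertex -4.746 -2.801 2.297
vertex -3.503 -3.613 3.129
endloop
endfacet
facet normal -0.617 0.288 -0.732
outer loop
vertex -4.746 -2.801 2.297
vertex -4.497 -3.147 1.951
vertex -4.923 -3.182 2.296
endloop
endfacet
facet normal -0.448 0.206 0.870
outer loop
vertex -4.746 -2.801 2.297
vertex -4.923 -3.182 2.296
vertex -3.503 -3.613 3.129
endloop
endfacet
facet normal -0.617 0.288 -0.732
outer loop
vertex -4.923 -3.182 2.296
vertex -4.497 -3.147 1.951
vertex -4.851 -3.544 2.093
endloop
endfacet
facet normal -0.547 -0.490 0.679
outer loop
vertex -4.923 -3.182 2.296
vertex -4.851 -3.544 2.093
vertex -3.503 -3.613 3.129
endloop
endfacet
facet normal -0.617 0.289 -0.732
outer loop
vertex -4.851 -3.544 2.093
vertex -4.497 -3.147 1.951
vertex -4.571 -3.673 1.806
endloop
endfacet
facet normal -0.216 -0.952 0.217
outer loop
vertex -4.851 -3.544 2.093
vertex -4.571 -3.673 1.806
vertex -3.503 -3.613 3.129
endloop
endfacet
facet normal -0.618 0.289 -0.732
outer loop
vertex -4.571 -3.673 1.806
vertex -4.497 -3.147 1.951
vertex -4.248 -3.494 1.604
endloop
endfacet
facet normal 0.350 -0.905 -0.242
outer loop
vertex -4.571 -3.673 1.806
vertex -4.248 -3.494 1.604
vertex -3.503 -3.613 3.129
endloop
endfacet

endsolid


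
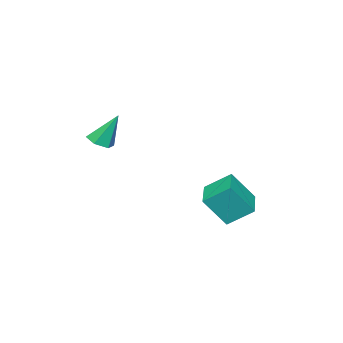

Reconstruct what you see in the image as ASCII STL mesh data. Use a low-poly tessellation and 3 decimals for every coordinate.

solid 
facet normal 0.215 -0.412 -0.885
outer loop
vertex 3.893 -3.725 3.144
vertex 3.325 -3.229 2.775
vertex 4.121 -2.972 2.849
endloop
endfacet
facet normal 0.822 -0.026 0.569
outer loop
vertex 3.893 -3.725 3.144
vertex 4.121 -2.972 2.849
vertex 2.855 -2.331 4.705
endloop
endfacet
facet normal 0.215 -0.412 -0.885
outer loop
vertex 4.121 -2.972 2.849
vertex 3.325 -3.229 2.775
vertex 3.552 -2.476 2.48
endloop
endfacet
facet normal 0.599 0.789 0.136
outer loop
vertex 4.121 -2.972 2.849
vertex 3.552 -2.476 2.48
vertex 2.855 -2.331 4.705
endloop
endfacet
facet normal 0.215 -0.412 -0.885
outer loop
vertex 3.552 -2.476 2.48
vertex 3.325 -3.229 2.775
vertex 2.756 -2.733 2.406
endloop
endfacet
facet normal -0.291 0.945 -0.153
outer loop
vertex 3.552 -2.476 2.48
vertex 2.756 -2.733 2.406
vertex 2.855 -2.331 4.705
endloop
endfacet
facet normal 0.215 -0.412 -0.885
outer loop
vertex 2.756 -2.733 2.406
vertex 3.325 -3.229 2.775
vertex 2.528 -3.486 2.701
endloop
endfacet
facet normal -0.958 0.287 -0.009
outer loop
vertex 2.756 -2.733 2.406
vertex 2.528 -3.486 2.701
vertex 2.855 -2.331 4.705
endloop
endfacet
facet normal 0.215 -0.412 -0.885
outer loop
vertex 2.528 -3.486 2.701
vertex 3.325 -3.229 2.775
vertex 3.097 -3.982 3.07
endloop
endfacet
facet normal -0.736 -0.528 0.424
outer loop
vertex 2.528 -3.486 2.701
vertex 3.097 -3.982 3.07
vertex 2.855 -2.331 4.705
endloop
endfacet
facet normal 0.215 -0.412 -0.885
outer loop
vertex 3.097 -3.982 3.07
vertex 3.325 -3.229 2.775
vertex 3.893 -3.725 3.144
endloop
endfacet
facet normal 0.154 -0.684 0.713
outer loop
vertex 3.097 -3.982 3.07
vertex 3.893 -3.725 3.144
vertex 2.855 -2.331 4.705
endloop
endfacet
facet normal -0.823 -0.552 0.132
outer loop
vertex -0.237 2.859 0.647
vertex -1.133 3.781 -1.088
vertex 0.461 1.57 -0.398
endloop
endfacet
facet normal 0.415 -0.427 0.804
outer loop
vertex 2.173 2.719 -0.672
vertex -0.237 2.859 0.647
vertex 0.461 1.57 -0.398
endloop
endfacet
facet normal -0.823 -0.552 0.132
outer loop
vertex 0.461 1.57 -0.398
vertex -1.133 3.781 -1.088
vertex -0.435 2.492 -2.133
endloop
endfacet
facet normal 0.388 -0.716 -0.581
outer loop
vertex -0.435 2.492 -2.133
vertex 2.173 2.719 -0.672
vertex 0.461 1.57 -0.398
endloop
endfacet
facet normal -0.388 0.716 0.581
outer loop
vertex -0.237 2.859 0.647
vertex 0.579 4.93 -1.362
vertex -1.133 3.781 -1.088
endloop
endfacet
facet normal 0.415 -0.427 0.804
outer loop
vertex 1.475 4.008 0.373
vertex -0.237 2.859 0.647
vertex 2.173 2.719 -0.672
endloop
endfacet
facet normal -0.388 0.716 0.581
outer loop
vertex 1.475 4.008 0.373
vertex 0.579 4.93 -1.362
vertex -0.237 2.859 0.647
endloop
endfacet
facet normal -0.415 0.427 -0.804
outer loop
vertex -1.133 3.781 -1.088
vertex 0.579 4.93 -1.362
vertex -0.435 2.492 -2.133
endloop
endfacet
facet normal 0.388 -0.716 -0.581
outer loop
vertex 1.277 3.641 -2.407
vertex 2.173 2.719 -0.672
vertex -0.435 2.492 -2.133
endloop
endfacet
facet normal -0.415 0.427 -0.804
outer loop
vertex -0.435 2.492 -2.133
vertex 0.579 4.93 -1.362
vertex 1.277 3.641 -2.407
endloop
endfacet
facet normal 0.823 0.552 -0.132
outer loop
vertex 1.277 3.641 -2.407
vertex 1.475 4.008 0.373
vertex 2.173 2.719 -0.672
endloop
endfacet
facet normal 0.823 0.552 -0.132
outer loop
vertex 0.579 4.93 -1.362
vertex 1.475 4.008 0.373
vertex 1.277 3.641 -2.407
endloop
endfacet

endsolid


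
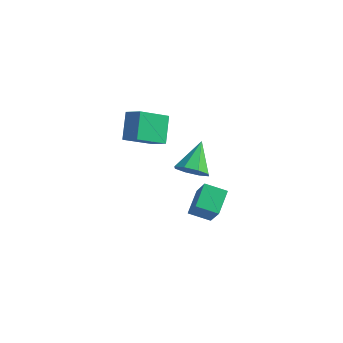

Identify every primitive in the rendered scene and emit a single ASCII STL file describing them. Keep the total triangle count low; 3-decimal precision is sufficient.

solid 
facet normal -0.846 0.146 -0.513
outer loop
vertex -4.956 -3.647 4.14
vertex -4.059 -2.216 3.069
vertex -4.448 -4.85 2.96
endloop
endfacet
facet normal -0.449 -0.715 0.536
outer loop
vertex -3.441 -5.024 3.571
vertex -4.956 -3.647 4.14
vertex -4.448 -4.85 2.96
endloop
endfacet
facet normal -0.845 0.146 -0.514
outer loop
vertex -4.448 -4.85 2.96
vertex -4.059 -2.216 3.069
vertex -3.55 -3.419 1.889
endloop
endfacet
facet normal 0.289 -0.683 -0.671
outer loop
vertex -3.55 -3.419 1.889
vertex -3.441 -5.024 3.571
vertex -4.448 -4.85 2.96
endloop
endfacet
facet normal -0.289 0.683 0.671
outer loop
vertex -4.956 -3.647 4.14
vertex -3.052 -2.39 3.68
vertex -4.059 -2.216 3.069
endloop
endfacet
facet normal -0.449 -0.715 0.536
outer loop
vertex -3.95 -3.821 4.751
vertex -4.956 -3.647 4.14
vertex -3.441 -5.024 3.571
endloop
endfacet
facet normal -0.289 0.683 0.671
outer loop
vertex -3.95 -3.821 4.751
vertex -3.052 -2.39 3.68
vertex -4.956 -3.647 4.14
endloop
endfacet
facet normal 0.449 0.715 -0.536
outer loop
vertex -4.059 -2.216 3.069
vertex -3.052 -2.39 3.68
vertex -3.55 -3.419 1.889
endloop
endfacet
facet normal 0.289 -0.683 -0.671
outer loop
vertex -2.544 -3.593 2.5
vertex -3.441 -5.024 3.571
vertex -3.55 -3.419 1.889
endloop
endfacet
facet normal 0.449 0.715 -0.536
outer loop
vertex -3.55 -3.419 1.889
vertex -3.052 -2.39 3.68
vertex -2.544 -3.593 2.5
endloop
endfacet
facet normal 0.846 -0.146 0.513
outer loop
vertex -2.544 -3.593 2.5
vertex -3.95 -3.821 4.751
vertex -3.441 -5.024 3.571
endloop
endfacet
facet normal 0.846 -0.146 0.513
outer loop
vertex -3.052 -2.39 3.68
vertex -3.95 -3.821 4.751
vertex -2.544 -3.593 2.5
endloop
endfacet
facet normal -0.436 0.359 -0.825
outer loop
vertex -1.847 -1.474 -3.022
vertex -0.657 -1.045 -3.464
vertex -1.617 -2.859 -3.747
endloop
endfacet
facet normal -0.888 -0.320 0.330
outer loop
vertex -0.723 -3.595 -2.056
vertex -1.847 -1.474 -3.022
vertex -1.617 -2.859 -3.747
endloop
endfacet
facet normal -0.436 0.360 -0.825
outer loop
vertex -1.617 -2.859 -3.747
vertex -0.657 -1.045 -3.464
vertex -0.428 -2.43 -4.189
endloop
endfacet
facet normal 0.146 -0.877 -0.459
outer loop
vertex -0.428 -2.43 -4.189
vertex -0.723 -3.595 -2.056
vertex -1.617 -2.859 -3.747
endloop
endfacet
facet normal -0.146 0.877 0.459
outer loop
vertex -1.847 -1.474 -3.022
vertex 0.237 -1.781 -1.773
vertex -0.657 -1.045 -3.464
endloop
endfacet
facet normal -0.888 -0.320 0.331
outer loop
vertex -0.952 -2.21 -1.331
vertex -1.847 -1.474 -3.022
vertex -0.723 -3.595 -2.056
endloop
endfacet
facet normal -0.146 0.877 0.459
outer loop
vertex -0.952 -2.21 -1.331
vertex 0.237 -1.781 -1.773
vertex -1.847 -1.474 -3.022
endloop
endfacet
facet normal 0.888 0.320 -0.330
outer loop
vertex -0.657 -1.045 -3.464
vertex 0.237 -1.781 -1.773
vertex -0.428 -2.43 -4.189
endloop
endfacet
facet normal 0.146 -0.877 -0.459
outer loop
vertex 0.467 -3.166 -2.498
vertex -0.723 -3.595 -2.056
vertex -0.428 -2.43 -4.189
endloop
endfacet
facet normal 0.888 0.320 -0.330
outer loop
vertex -0.428 -2.43 -4.189
vertex 0.237 -1.781 -1.773
vertex 0.467 -3.166 -2.498
endloop
endfacet
facet normal 0.436 -0.360 0.825
outer loop
vertex 0.467 -3.166 -2.498
vertex -0.952 -2.21 -1.331
vertex -0.723 -3.595 -2.056
endloop
endfacet
facet normal 0.436 -0.359 0.825
outer loop
vertex 0.237 -1.781 -1.773
vertex -0.952 -2.21 -1.331
vertex 0.467 -3.166 -2.498
endloop
endfacet
facet normal 0.146 -0.792 -0.593
outer loop
vertex 0.191 -4.984 2.601
vertex -0.416 -4.589 1.925
vertex 0.557 -4.544 2.104
endloop
endfacet
facet normal 0.722 0.160 0.673
outer loop
vertex 0.191 -4.984 2.601
vertex 0.557 -4.544 2.104
vertex -0.704 -3.031 3.095
endloop
endfacet
facet normal 0.146 -0.792 -0.593
outer loop
vertex 0.557 -4.544 2.104
vertex -0.416 -4.589 1.925
vertex 0.353 -4.131 1.503
endloop
endfacet
facet normal 0.802 0.584 0.129
outer loop
vertex 0.557 -4.544 2.104
vertex 0.353 -4.131 1.503
vertex -0.704 -3.031 3.095
endloop
endfacet
facet normal 0.146 -0.792 -0.593
outer loop
vertex 0.353 -4.131 1.503
vertex -0.416 -4.589 1.925
vertex -0.301 -3.986 1.149
endloop
endfacet
facet normal 0.377 0.860 -0.344
outer loop
vertex 0.353 -4.131 1.503
vertex -0.301 -3.986 1.149
vertex -0.704 -3.031 3.095
endloop
endfacet
facet normal 0.146 -0.792 -0.593
outer loop
vertex -0.301 -3.986 1.149
vertex -0.416 -4.589 1.925
vertex -1.023 -4.195 1.25
endloop
endfacet
facet normal -0.305 0.828 -0.470
outer loop
vertex -0.301 -3.986 1.149
vertex -1.023 -4.195 1.25
vertex -0.704 -3.031 3.095
endloop
endfacet
facet normal 0.147 -0.791 -0.594
outer loop
vertex -1.023 -4.195 1.25
vertex -0.416 -4.589 1.925
vertex -1.389 -4.635 1.746
endloop
endfacet
facet normal -0.844 0.507 -0.174
outer loop
vertex -1.023 -4.195 1.25
vertex -1.389 -4.635 1.746
vertex -0.704 -3.031 3.095
endloop
endfacet
facet normal 0.147 -0.791 -0.594
outer loop
vertex -1.389 -4.635 1.746
vertex -0.416 -4.589 1.925
vertex -1.185 -5.048 2.347
endloop
endfacet
facet normal -0.925 0.083 0.371
outer loop
vertex -1.389 -4.635 1.746
vertex -1.185 -5.048 2.347
vertex -0.704 -3.031 3.095
endloop
endfacet
facet normal 0.146 -0.791 -0.594
outer loop
vertex -1.185 -5.048 2.347
vertex -0.416 -4.589 1.925
vertex -0.531 -5.193 2.701
endloop
endfacet
facet normal -0.500 -0.194 0.844
outer loop
vertex -1.185 -5.048 2.347
vertex -0.531 -5.193 2.701
vertex -0.704 -3.031 3.095
endloop
endfacet
facet normal 0.147 -0.791 -0.594
outer loop
vertex -0.531 -5.193 2.701
vertex -0.416 -4.589 1.925
vertex 0.191 -4.984 2.601
endloop
endfacet
facet normal 0.181 -0.162 0.970
outer loop
vertex -0.531 -5.193 2.701
vertex 0.191 -4.984 2.601
vertex -0.704 -3.031 3.095
endloop
endfacet

endsolid


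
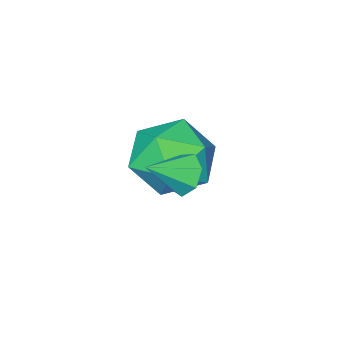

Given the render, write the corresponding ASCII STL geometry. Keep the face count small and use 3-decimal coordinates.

solid 
facet normal -0.844 0.198 -0.498
outer loop
vertex 2.868 0.373 -1.411
vertex 2.563 0.095 -1.004
vertex 2.708 0.656 -1.027
endloop
endfacet
facet normal 0.760 0.632 -0.149
outer loop
vertex 2.868 0.373 -1.411
vertex 2.708 0.656 -1.027
vertex 3.457 -0.115 -0.476
endloop
endfacet
facet normal -0.844 0.198 -0.499
outer loop
vertex 2.708 0.656 -1.027
vertex 2.563 0.095 -1.004
vertex 2.438 0.516 -0.626
endloop
endfacet
facet normal 0.390 0.755 0.526
outer loop
vertex 2.708 0.656 -1.027
vertex 2.438 0.516 -0.626
vertex 3.457 -0.115 -0.476
endloop
endfacet
facet normal -0.843 0.198 -0.499
outer loop
vertex 2.438 0.516 -0.626
vertex 2.563 0.095 -1.004
vertex 2.262 0.059 -0.51
endloop
endfacet
facet normal 0.008 0.243 0.970
outer loop
vertex 2.438 0.516 -0.626
vertex 2.262 0.059 -0.51
vertex 3.457 -0.115 -0.476
endloop
endfacet
facet normal -0.843 0.197 -0.500
outer loop
vertex 2.262 0.059 -0.51
vertex 2.563 0.095 -1.004
vertex 2.313 -0.371 -0.766
endloop
endfacet
facet normal -0.100 -0.518 0.850
outer loop
vertex 2.262 0.059 -0.51
vertex 2.313 -0.371 -0.766
vertex 3.457 -0.115 -0.476
endloop
endfacet
facet normal -0.844 0.198 -0.499
outer loop
vertex 2.313 -0.371 -0.766
vertex 2.563 0.095 -1.004
vertex 2.552 -0.45 -1.202
endloop
endfacet
facet normal 0.149 -0.955 0.255
outer loop
vertex 2.313 -0.371 -0.766
vertex 2.552 -0.45 -1.202
vertex 3.457 -0.115 -0.476
endloop
endfacet
facet normal -0.844 0.198 -0.498
outer loop
vertex 2.552 -0.45 -1.202
vertex 2.563 0.095 -1.004
vertex 2.799 -0.119 -1.489
endloop
endfacet
facet normal 0.566 -0.739 -0.365
outer loop
vertex 2.552 -0.45 -1.202
vertex 2.799 -0.119 -1.489
vertex 3.457 -0.115 -0.476
endloop
endfacet
facet normal -0.844 0.197 -0.498
outer loop
vertex 2.799 -0.119 -1.489
vertex 2.563 0.095 -1.004
vertex 2.868 0.373 -1.411
endloop
endfacet
facet normal 0.838 -0.031 -0.544
outer loop
vertex 2.799 -0.119 -1.489
vertex 2.868 0.373 -1.411
vertex 3.457 -0.115 -0.476
endloop
endfacet
facet normal 0.376 0.794 -0.478
outer loop
vertex 1.75 -1.819 -3.278
vertex 0.907 -1.167 -2.858
vertex 1.888 -1.281 -2.276
endloop
endfacet
facet normal 0.892 0.335 -0.303
outer loop
vertex 1.75 -1.819 -3.278
vertex 1.888 -1.281 -2.276
vertex 2.251 -2.361 -2.401
endloop
endfacet
facet normal 0.741 -0.293 -0.604
outer loop
vertex 1.75 -1.819 -3.278
vertex 2.251 -2.361 -2.401
vertex 1.494 -2.914 -3.06
endloop
endfacet
facet normal 0.130 -0.223 -0.966
outer loop
vertex 1.75 -1.819 -3.278
vertex 1.494 -2.914 -3.06
vertex 0.664 -2.177 -3.342
endloop
endfacet
facet normal -0.096 0.449 -0.889
outer loop
vertex 1.75 -1.819 -3.278
vertex 0.664 -2.177 -3.342
vertex 0.907 -1.167 -2.858
endloop
endfacet
facet normal 0.879 0.248 0.406
outer loop
vertex 2.251 -2.361 -2.401
vertex 1.888 -1.281 -2.276
vertex 1.716 -2.043 -1.438
endloop
endfacet
facet normal 0.043 0.992 0.122
outer loop
vertex 1.888 -1.281 -2.276
vertex 0.907 -1.167 -2.858
vertex 0.886 -1.306 -1.72
endloop
endfacet
facet normal -0.720 0.433 -0.543
outer loop
vertex 0.907 -1.167 -2.858
vertex 0.664 -2.177 -3.342
vertex 0.129 -1.859 -2.379
endloop
endfacet
facet normal -0.354 -0.655 -0.668
outer loop
vertex 0.664 -2.177 -3.342
vertex 1.494 -2.914 -3.06
vertex 0.492 -2.939 -2.504
endloop
endfacet
facet normal 0.634 -0.769 -0.082
outer loop
vertex 1.494 -2.914 -3.06
vertex 2.251 -2.361 -2.401
vertex 1.473 -3.053 -1.922
endloop
endfacet
facet normal -0.130 0.223 0.966
outer loop
vertex 0.63 -2.401 -1.502
vertex 1.716 -2.043 -1.438
vertex 0.886 -1.306 -1.72
endloop
endfacet
facet normal -0.741 0.293 0.604
outer loop
vertex 0.63 -2.401 -1.502
vertex 0.886 -1.306 -1.72
vertex 0.129 -1.859 -2.379
endloop
endfacet
facet normal -0.892 -0.335 0.303
outer loop
vertex 0.63 -2.401 -1.502
vertex 0.129 -1.859 -2.379
vertex 0.492 -2.939 -2.504
endloop
endfacet
facet normal -0.376 -0.794 0.478
outer loop
vertex 0.63 -2.401 -1.502
vertex 0.492 -2.939 -2.504
vertex 1.473 -3.053 -1.922
endloop
endfacet
facet normal 0.096 -0.449 0.889
outer loop
vertex 0.63 -2.401 -1.502
vertex 1.473 -3.053 -1.922
vertex 1.716 -2.043 -1.438
endloop
endfacet
facet normal 0.354 0.655 0.668
outer loop
vertex 0.886 -1.306 -1.72
vertex 1.716 -2.043 -1.438
vertex 1.888 -1.281 -2.276
endloop
endfacet
facet normal -0.634 0.769 0.082
outer loop
vertex 0.129 -1.859 -2.379
vertex 0.886 -1.306 -1.72
vertex 0.907 -1.167 -2.858
endloop
endfacet
facet normal -0.879 -0.248 -0.406
outer loop
vertex 0.492 -2.939 -2.504
vertex 0.129 -1.859 -2.379
vertex 0.664 -2.177 -3.342
endloop
endfacet
facet normal -0.043 -0.992 -0.122
outer loop
vertex 1.473 -3.053 -1.922
vertex 0.492 -2.939 -2.504
vertex 1.494 -2.914 -3.06
endloop
endfacet
facet normal 0.720 -0.433 0.543
outer loop
vertex 1.716 -2.043 -1.438
vertex 1.473 -3.053 -1.922
vertex 2.251 -2.361 -2.401
endloop
endfacet

endsolid


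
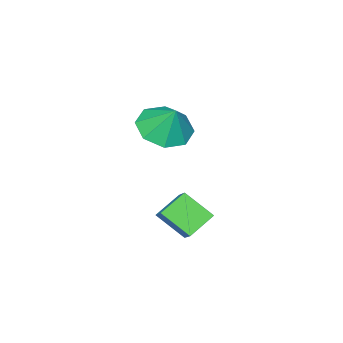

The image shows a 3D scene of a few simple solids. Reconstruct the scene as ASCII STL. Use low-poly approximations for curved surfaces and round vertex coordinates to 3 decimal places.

solid 
facet normal -0.848 0.181 0.498
outer loop
vertex 0.396 3.614 -1.491
vertex 0.133 4.62 -2.305
vertex -0.1 2.986 -2.108
endloop
endfacet
facet normal 0.199 -0.762 0.616
outer loop
vertex 0.867 2.78 -2.675
vertex 0.396 3.614 -1.491
vertex -0.1 2.986 -2.108
endloop
endfacet
facet normal -0.848 0.181 0.498
outer loop
vertex -0.1 2.986 -2.108
vertex 0.133 4.62 -2.305
vertex -0.363 3.992 -2.921
endloop
endfacet
facet normal -0.490 -0.622 -0.611
outer loop
vertex -0.363 3.992 -2.921
vertex 0.867 2.78 -2.675
vertex -0.1 2.986 -2.108
endloop
endfacet
facet normal 0.490 0.622 0.610
outer loop
vertex 0.396 3.614 -1.491
vertex 1.1 4.414 -2.872
vertex 0.133 4.62 -2.305
endloop
endfacet
facet normal 0.200 -0.762 0.616
outer loop
vertex 1.363 3.408 -2.059
vertex 0.396 3.614 -1.491
vertex 0.867 2.78 -2.675
endloop
endfacet
facet normal 0.491 0.622 0.610
outer loop
vertex 1.363 3.408 -2.059
vertex 1.1 4.414 -2.872
vertex 0.396 3.614 -1.491
endloop
endfacet
facet normal -0.199 0.762 -0.616
outer loop
vertex 0.133 4.62 -2.305
vertex 1.1 4.414 -2.872
vertex -0.363 3.992 -2.921
endloop
endfacet
facet normal -0.491 -0.622 -0.610
outer loop
vertex 0.604 3.786 -3.489
vertex 0.867 2.78 -2.675
vertex -0.363 3.992 -2.921
endloop
endfacet
facet normal -0.199 0.762 -0.616
outer loop
vertex -0.363 3.992 -2.921
vertex 1.1 4.414 -2.872
vertex 0.604 3.786 -3.489
endloop
endfacet
facet normal 0.848 -0.181 -0.498
outer loop
vertex 0.604 3.786 -3.489
vertex 1.363 3.408 -2.059
vertex 0.867 2.78 -2.675
endloop
endfacet
facet normal 0.848 -0.181 -0.498
outer loop
vertex 1.1 4.414 -2.872
vertex 1.363 3.408 -2.059
vertex 0.604 3.786 -3.489
endloop
endfacet
facet normal -0.136 -0.496 -0.858
outer loop
vertex -2.04 -0.177 -1.481
vertex -3.12 -0.097 -1.356
vertex -2.351 0.514 -1.831
endloop
endfacet
facet normal 0.812 0.509 0.284
outer loop
vertex -2.04 -0.177 -1.481
vertex -2.351 0.514 -1.831
vertex -2.94 0.557 -0.224
endloop
endfacet
facet normal -0.136 -0.495 -0.858
outer loop
vertex -2.351 0.514 -1.831
vertex -3.12 -0.097 -1.356
vertex -3.113 0.847 -1.902
endloop
endfacet
facet normal 0.388 0.914 0.118
outer loop
vertex -2.351 0.514 -1.831
vertex -3.113 0.847 -1.902
vertex -2.94 0.557 -0.224
endloop
endfacet
facet normal -0.136 -0.495 -0.858
outer loop
vertex -3.113 0.847 -1.902
vertex -3.12 -0.097 -1.356
vertex -3.879 0.627 -1.654
endloop
endfacet
facet normal -0.214 0.959 0.188
outer loop
vertex -3.113 0.847 -1.902
vertex -3.879 0.627 -1.654
vertex -2.94 0.557 -0.224
endloop
endfacet
facet normal -0.136 -0.496 -0.858
outer loop
vertex -3.879 0.627 -1.654
vertex -3.12 -0.097 -1.356
vertex -4.2 -0.017 -1.231
endloop
endfacet
facet normal -0.643 0.618 0.453
outer loop
vertex -3.879 0.627 -1.654
vertex -4.2 -0.017 -1.231
vertex -2.94 0.557 -0.224
endloop
endfacet
facet normal -0.136 -0.495 -0.858
outer loop
vertex -4.2 -0.017 -1.231
vertex -3.12 -0.097 -1.356
vertex -3.888 -0.707 -0.882
endloop
endfacet
facet normal -0.647 0.091 0.757
outer loop
vertex -4.2 -0.017 -1.231
vertex -3.888 -0.707 -0.882
vertex -2.94 0.557 -0.224
endloop
endfacet
facet normal -0.137 -0.495 -0.858
outer loop
vertex -3.888 -0.707 -0.882
vertex -3.12 -0.097 -1.356
vertex -3.127 -1.04 -0.811
endloop
endfacet
facet normal -0.223 -0.313 0.923
outer loop
vertex -3.888 -0.707 -0.882
vertex -3.127 -1.04 -0.811
vertex -2.94 0.557 -0.224
endloop
endfacet
facet normal -0.136 -0.495 -0.858
outer loop
vertex -3.127 -1.04 -0.811
vertex -3.12 -0.097 -1.356
vertex -2.361 -0.821 -1.059
endloop
endfacet
facet normal 0.379 -0.358 0.853
outer loop
vertex -3.127 -1.04 -0.811
vertex -2.361 -0.821 -1.059
vertex -2.94 0.557 -0.224
endloop
endfacet
facet normal -0.136 -0.495 -0.858
outer loop
vertex -2.361 -0.821 -1.059
vertex -3.12 -0.097 -1.356
vertex -2.04 -0.177 -1.481
endloop
endfacet
facet normal 0.808 -0.017 0.589
outer loop
vertex -2.361 -0.821 -1.059
vertex -2.04 -0.177 -1.481
vertex -2.94 0.557 -0.224
endloop
endfacet

endsolid


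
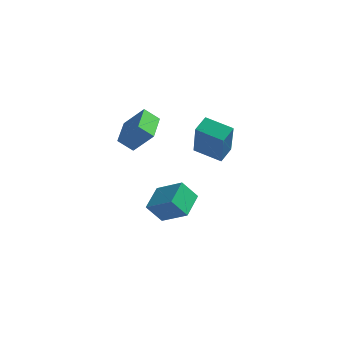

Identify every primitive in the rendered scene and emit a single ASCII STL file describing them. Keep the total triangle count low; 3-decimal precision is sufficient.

solid 
facet normal -0.963 0.104 0.250
outer loop
vertex 2.822 -0.367 4.832
vertex 3.001 0.441 5.185
vertex 2.421 0.564 2.903
endloop
endfacet
facet normal -0.199 -0.898 -0.392
outer loop
vertex 3.759 0.419 2.555
vertex 2.822 -0.367 4.832
vertex 2.421 0.564 2.903
endloop
endfacet
facet normal -0.963 0.104 0.250
outer loop
vertex 2.421 0.564 2.903
vertex 3.001 0.441 5.185
vertex 2.6 1.372 3.256
endloop
endfacet
facet normal -0.184 0.427 -0.885
outer loop
vertex 2.6 1.372 3.256
vertex 3.759 0.419 2.555
vertex 2.421 0.564 2.903
endloop
endfacet
facet normal 0.184 -0.427 0.885
outer loop
vertex 2.822 -0.367 4.832
vertex 4.339 0.296 4.837
vertex 3.001 0.441 5.185
endloop
endfacet
facet normal -0.199 -0.898 -0.392
outer loop
vertex 4.16 -0.512 4.484
vertex 2.822 -0.367 4.832
vertex 3.759 0.419 2.555
endloop
endfacet
facet normal 0.184 -0.427 0.885
outer loop
vertex 4.16 -0.512 4.484
vertex 4.339 0.296 4.837
vertex 2.822 -0.367 4.832
endloop
endfacet
facet normal 0.199 0.898 0.392
outer loop
vertex 3.001 0.441 5.185
vertex 4.339 0.296 4.837
vertex 2.6 1.372 3.256
endloop
endfacet
facet normal -0.184 0.427 -0.885
outer loop
vertex 3.938 1.227 2.908
vertex 3.759 0.419 2.555
vertex 2.6 1.372 3.256
endloop
endfacet
facet normal 0.199 0.898 0.392
outer loop
vertex 2.6 1.372 3.256
vertex 4.339 0.296 4.837
vertex 3.938 1.227 2.908
endloop
endfacet
facet normal 0.963 -0.104 -0.250
outer loop
vertex 3.938 1.227 2.908
vertex 4.16 -0.512 4.484
vertex 3.759 0.419 2.555
endloop
endfacet
facet normal 0.963 -0.104 -0.250
outer loop
vertex 4.339 0.296 4.837
vertex 4.16 -0.512 4.484
vertex 3.938 1.227 2.908
endloop
endfacet
facet normal -0.556 -0.249 0.793
outer loop
vertex 1.481 1.681 -0.075
vertex 0.151 1.964 -0.918
vertex 1.468 0.3 -0.518
endloop
endfacet
facet normal 0.831 -0.177 0.527
outer loop
vertex 2.129 0.596 -1.462
vertex 1.481 1.681 -0.075
vertex 1.468 0.3 -0.518
endloop
endfacet
facet normal -0.556 -0.249 0.793
outer loop
vertex 1.468 0.3 -0.518
vertex 0.151 1.964 -0.918
vertex 0.138 0.583 -1.361
endloop
endfacet
facet normal -0.009 -0.952 -0.305
outer loop
vertex 0.138 0.583 -1.361
vertex 2.129 0.596 -1.462
vertex 1.468 0.3 -0.518
endloop
endfacet
facet normal 0.009 0.952 0.305
outer loop
vertex 1.481 1.681 -0.075
vertex 0.812 2.26 -1.862
vertex 0.151 1.964 -0.918
endloop
endfacet
facet normal 0.831 -0.177 0.527
outer loop
vertex 2.142 1.977 -1.019
vertex 1.481 1.681 -0.075
vertex 2.129 0.596 -1.462
endloop
endfacet
facet normal 0.009 0.952 0.305
outer loop
vertex 2.142 1.977 -1.019
vertex 0.812 2.26 -1.862
vertex 1.481 1.681 -0.075
endloop
endfacet
facet normal -0.831 0.177 -0.527
outer loop
vertex 0.151 1.964 -0.918
vertex 0.812 2.26 -1.862
vertex 0.138 0.583 -1.361
endloop
endfacet
facet normal -0.009 -0.952 -0.305
outer loop
vertex 0.799 0.879 -2.305
vertex 2.129 0.596 -1.462
vertex 0.138 0.583 -1.361
endloop
endfacet
facet normal -0.831 0.177 -0.527
outer loop
vertex 0.138 0.583 -1.361
vertex 0.812 2.26 -1.862
vertex 0.799 0.879 -2.305
endloop
endfacet
facet normal 0.556 0.249 -0.793
outer loop
vertex 0.799 0.879 -2.305
vertex 2.142 1.977 -1.019
vertex 2.129 0.596 -1.462
endloop
endfacet
facet normal 0.556 0.249 -0.793
outer loop
vertex 0.812 2.26 -1.862
vertex 2.142 1.977 -1.019
vertex 0.799 0.879 -2.305
endloop
endfacet
facet normal -0.722 -0.223 0.655
outer loop
vertex -0.083 0.265 4.08
vertex -0.405 1.872 4.271
vertex -1.046 0.201 2.998
endloop
endfacet
facet normal 0.195 -0.974 -0.116
outer loop
vertex -0.375 0.408 2.389
vertex -0.083 0.265 4.08
vertex -1.046 0.201 2.998
endloop
endfacet
facet normal -0.722 -0.223 0.655
outer loop
vertex -1.046 0.201 2.998
vertex -0.405 1.872 4.271
vertex -1.368 1.808 3.189
endloop
endfacet
facet normal -0.664 -0.044 -0.747
outer loop
vertex -1.368 1.808 3.189
vertex -0.375 0.408 2.389
vertex -1.046 0.201 2.998
endloop
endfacet
facet normal 0.664 0.044 0.747
outer loop
vertex -0.083 0.265 4.08
vertex 0.266 2.079 3.662
vertex -0.405 1.872 4.271
endloop
endfacet
facet normal 0.195 -0.974 -0.116
outer loop
vertex 0.588 0.472 3.471
vertex -0.083 0.265 4.08
vertex -0.375 0.408 2.389
endloop
endfacet
facet normal 0.664 0.044 0.747
outer loop
vertex 0.588 0.472 3.471
vertex 0.266 2.079 3.662
vertex -0.083 0.265 4.08
endloop
endfacet
facet normal -0.195 0.974 0.116
outer loop
vertex -0.405 1.872 4.271
vertex 0.266 2.079 3.662
vertex -1.368 1.808 3.189
endloop
endfacet
facet normal -0.664 -0.044 -0.747
outer loop
vertex -0.697 2.015 2.58
vertex -0.375 0.408 2.389
vertex -1.368 1.808 3.189
endloop
endfacet
facet normal -0.195 0.974 0.116
outer loop
vertex -1.368 1.808 3.189
vertex 0.266 2.079 3.662
vertex -0.697 2.015 2.58
endloop
endfacet
facet normal 0.722 0.223 -0.655
outer loop
vertex -0.697 2.015 2.58
vertex 0.588 0.472 3.471
vertex -0.375 0.408 2.389
endloop
endfacet
facet normal 0.722 0.223 -0.655
outer loop
vertex 0.266 2.079 3.662
vertex 0.588 0.472 3.471
vertex -0.697 2.015 2.58
endloop
endfacet

endsolid


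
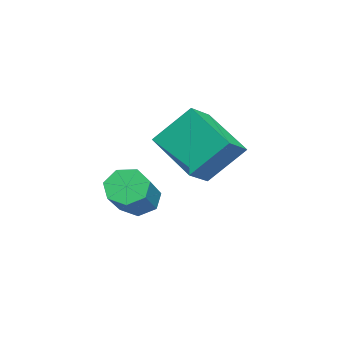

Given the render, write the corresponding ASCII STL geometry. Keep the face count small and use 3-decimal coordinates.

solid 
facet normal -0.764 0.398 -0.508
outer loop
vertex 1.873 -1.505 4.427
vertex 3.151 -0.223 3.509
vertex 2.118 -2.663 3.152
endloop
endfacet
facet normal -0.630 -0.631 0.452
outer loop
vertex 2.989 -3.117 3.731
vertex 1.873 -1.505 4.427
vertex 2.118 -2.663 3.152
endloop
endfacet
facet normal -0.764 0.398 -0.508
outer loop
vertex 2.118 -2.663 3.152
vertex 3.151 -0.223 3.509
vertex 3.396 -1.381 2.234
endloop
endfacet
facet normal 0.141 -0.665 -0.733
outer loop
vertex 3.396 -1.381 2.234
vertex 2.989 -3.117 3.731
vertex 2.118 -2.663 3.152
endloop
endfacet
facet normal -0.141 0.665 0.733
outer loop
vertex 1.873 -1.505 4.427
vertex 4.022 -0.677 4.088
vertex 3.151 -0.223 3.509
endloop
endfacet
facet normal -0.630 -0.631 0.452
outer loop
vertex 2.744 -1.959 5.006
vertex 1.873 -1.505 4.427
vertex 2.989 -3.117 3.731
endloop
endfacet
facet normal -0.141 0.665 0.733
outer loop
vertex 2.744 -1.959 5.006
vertex 4.022 -0.677 4.088
vertex 1.873 -1.505 4.427
endloop
endfacet
facet normal 0.630 0.631 -0.452
outer loop
vertex 3.151 -0.223 3.509
vertex 4.022 -0.677 4.088
vertex 3.396 -1.381 2.234
endloop
endfacet
facet normal 0.141 -0.665 -0.733
outer loop
vertex 4.267 -1.835 2.813
vertex 2.989 -3.117 3.731
vertex 3.396 -1.381 2.234
endloop
endfacet
facet normal 0.630 0.631 -0.452
outer loop
vertex 3.396 -1.381 2.234
vertex 4.022 -0.677 4.088
vertex 4.267 -1.835 2.813
endloop
endfacet
facet normal 0.764 -0.398 0.508
outer loop
vertex 4.267 -1.835 2.813
vertex 2.744 -1.959 5.006
vertex 2.989 -3.117 3.731
endloop
endfacet
facet normal 0.764 -0.398 0.508
outer loop
vertex 4.022 -0.677 4.088
vertex 2.744 -1.959 5.006
vertex 4.267 -1.835 2.813
endloop
endfacet
facet normal -0.810 0.054 -0.584
outer loop
vertex 1.732 -3.74 -0.11
vertex 1.292 -3.793 0.496
vertex 1.568 -3.176 0.17
endloop
endfacet
facet normal 0.530 0.496 -0.688
outer loop
vertex 1.732 -3.74 -0.11
vertex 1.568 -3.176 0.17
vertex 3.408 -3.855 1.099
endloop
endfacet
facet normal 0.530 0.495 -0.688
outer loop
vertex 3.408 -3.855 1.099
vertex 1.568 -3.176 0.17
vertex 3.245 -3.291 1.379
endloop
endfacet
facet normal 0.810 -0.056 0.584
outer loop
vertex 3.408 -3.855 1.099
vertex 3.245 -3.291 1.379
vertex 2.968 -3.907 1.704
endloop
endfacet
facet normal -0.811 0.054 -0.583
outer loop
vertex 1.568 -3.176 0.17
vertex 1.292 -3.793 0.496
vertex 1.197 -3.076 0.695
endloop
endfacet
facet normal 0.135 0.987 -0.093
outer loop
vertex 1.568 -3.176 0.17
vertex 1.197 -3.076 0.695
vertex 3.245 -3.291 1.379
endloop
endfacet
facet normal 0.135 0.987 -0.093
outer loop
vertex 3.245 -3.291 1.379
vertex 1.197 -3.076 0.695
vertex 2.873 -3.191 1.904
endloop
endfacet
facet normal 0.810 -0.056 0.584
outer loop
vertex 3.245 -3.291 1.379
vertex 2.873 -3.191 1.904
vertex 2.968 -3.907 1.704
endloop
endfacet
facet normal -0.810 0.055 -0.584
outer loop
vertex 1.197 -3.076 0.695
vertex 1.292 -3.793 0.496
vertex 0.897 -3.515 1.07
endloop
endfacet
facet normal -0.362 0.736 0.572
outer loop
vertex 1.197 -3.076 0.695
vertex 0.897 -3.515 1.07
vertex 2.873 -3.191 1.904
endloop
endfacet
facet normal -0.362 0.736 0.572
outer loop
vertex 2.873 -3.191 1.904
vertex 0.897 -3.515 1.07
vertex 2.573 -3.63 2.279
endloop
endfacet
facet normal 0.810 -0.055 0.583
outer loop
vertex 2.873 -3.191 1.904
vertex 2.573 -3.63 2.279
vertex 2.968 -3.907 1.704
endloop
endfacet
facet normal -0.810 0.056 -0.584
outer loop
vertex 0.897 -3.515 1.07
vertex 1.292 -3.793 0.496
vertex 0.894 -4.164 1.012
endloop
endfacet
facet normal -0.587 -0.069 0.807
outer loop
vertex 0.897 -3.515 1.07
vertex 0.894 -4.164 1.012
vertex 2.573 -3.63 2.279
endloop
endfacet
facet normal -0.587 -0.070 0.807
outer loop
vertex 2.573 -3.63 2.279
vertex 0.894 -4.164 1.012
vertex 2.571 -4.279 2.221
endloop
endfacet
facet normal 0.811 -0.055 0.583
outer loop
vertex 2.573 -3.63 2.279
vertex 2.571 -4.279 2.221
vertex 2.968 -3.907 1.704
endloop
endfacet
facet normal -0.810 0.056 -0.584
outer loop
vertex 0.894 -4.164 1.012
vertex 1.292 -3.793 0.496
vertex 1.191 -4.533 0.565
endloop
endfacet
facet normal -0.369 -0.822 0.434
outer loop
vertex 0.894 -4.164 1.012
vertex 1.191 -4.533 0.565
vertex 2.571 -4.279 2.221
endloop
endfacet
facet normal -0.368 -0.823 0.433
outer loop
vertex 2.571 -4.279 2.221
vertex 1.191 -4.533 0.565
vertex 2.867 -4.647 1.774
endloop
endfacet
facet normal 0.811 -0.056 0.583
outer loop
vertex 2.571 -4.279 2.221
vertex 2.867 -4.647 1.774
vertex 2.968 -3.907 1.704
endloop
endfacet
facet normal -0.810 0.056 -0.584
outer loop
vertex 1.191 -4.533 0.565
vertex 1.292 -3.793 0.496
vertex 1.564 -4.344 0.066
endloop
endfacet
facet normal 0.127 -0.955 -0.267
outer loop
vertex 1.191 -4.533 0.565
vertex 1.564 -4.344 0.066
vertex 2.867 -4.647 1.774
endloop
endfacet
facet normal 0.126 -0.956 -0.266
outer loop
vertex 2.867 -4.647 1.774
vertex 1.564 -4.344 0.066
vertex 3.24 -4.459 1.275
endloop
endfacet
facet normal 0.810 -0.055 0.584
outer loop
vertex 2.867 -4.647 1.774
vertex 3.24 -4.459 1.275
vertex 2.968 -3.907 1.704
endloop
endfacet
facet normal -0.810 0.055 -0.583
outer loop
vertex 1.564 -4.344 0.066
vertex 1.292 -3.793 0.496
vertex 1.732 -3.74 -0.11
endloop
endfacet
facet normal 0.527 -0.370 -0.765
outer loop
vertex 1.564 -4.344 0.066
vertex 1.732 -3.74 -0.11
vertex 3.24 -4.459 1.275
endloop
endfacet
facet normal 0.527 -0.370 -0.765
outer loop
vertex 3.24 -4.459 1.275
vertex 1.732 -3.74 -0.11
vertex 3.408 -3.855 1.099
endloop
endfacet
facet normal 0.810 -0.055 0.584
outer loop
vertex 3.24 -4.459 1.275
vertex 3.408 -3.855 1.099
vertex 2.968 -3.907 1.704
endloop
endfacet

endsolid
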